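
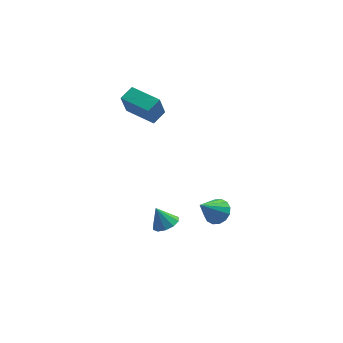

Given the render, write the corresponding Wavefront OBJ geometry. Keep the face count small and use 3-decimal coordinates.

v 3.18 -1.104 -1.776
v 3.834 -1.617 -1.557
v 2.16 -1.836 -0.444
v 3.889 -1.249 -1.313
v 3.755 -0.842 -1.192
v 3.466 -0.506 -1.228
v 3.1 -0.329 -1.411
v 2.756 -0.36 -1.691
v 2.525 -0.591 -1.994
v 2.47 -0.958 -2.239
v 2.605 -1.365 -2.36
v 2.894 -1.702 -2.324
v 3.259 -1.878 -2.141
v 3.603 -1.847 -1.86
v -1.631 4.049 2.911
v -1.945 3.636 4.361
v -0.967 4.769 3.259
v -1.281 4.357 4.71
v -0.139 2.703 2.85
v -0.453 2.291 4.301
v 0.525 3.424 3.199
v 0.211 3.011 4.649
v 0.22 -3.699 -0.199
v 0.918 -3.439 0.065
v -0.3 -3.441 0.919
v 0.68 -3.061 -0.133
v 0.267 -2.926 -0.356
v -0.164 -3.087 -0.519
v -0.448 -3.482 -0.56
v -0.478 -3.959 -0.463
v -0.241 -4.338 -0.266
v 0.172 -4.472 -0.043
v 0.604 -4.311 0.121
v 0.888 -3.917 0.162
f 2 1 4
f 2 4 3
f 4 1 5
f 4 5 3
f 5 1 6
f 5 6 3
f 6 1 7
f 6 7 3
f 7 1 8
f 7 8 3
f 8 1 9
f 8 9 3
f 9 1 10
f 9 10 3
f 10 1 11
f 10 11 3
f 11 1 12
f 11 12 3
f 12 1 13
f 12 13 3
f 13 1 14
f 13 14 3
f 14 1 2
f 14 2 3
f 16 18 15
f 19 16 15
f 15 18 17
f 17 19 15
f 16 22 18
f 20 16 19
f 20 22 16
f 18 22 17
f 21 19 17
f 17 22 21
f 21 20 19
f 22 20 21
f 24 23 26
f 24 26 25
f 26 23 27
f 26 27 25
f 27 23 28
f 27 28 25
f 28 23 29
f 28 29 25
f 29 23 30
f 29 30 25
f 30 23 31
f 30 31 25
f 31 23 32
f 31 32 25
f 32 23 33
f 32 33 25
f 33 23 34
f 33 34 25
f 34 23 24
f 34 24 25



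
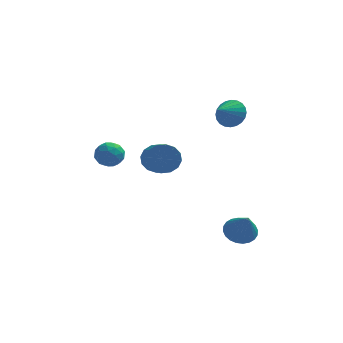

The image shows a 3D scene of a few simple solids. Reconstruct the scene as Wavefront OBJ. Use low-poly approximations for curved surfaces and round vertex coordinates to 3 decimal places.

v 2.594 0.086 -4.523
v 3.059 0.741 -4.215
v 3.006 -0.886 -3.077
v 2.757 0.807 -4.085
v 2.43 0.764 -4.021
v 2.129 0.618 -4.034
v 1.898 0.39 -4.121
v 1.773 0.116 -4.269
v 1.774 -0.162 -4.456
v 1.899 -0.403 -4.653
v 2.13 -0.569 -4.831
v 2.432 -0.636 -4.962
v 2.758 -0.593 -5.025
v 3.06 -0.447 -5.013
v 3.291 -0.219 -4.926
v 3.415 0.055 -4.777
v 3.415 0.333 -4.59
v 3.29 0.574 -4.393
v 1.91 3.076 1.977
v 2.625 2.602 1.926
v 1.29 2.064 2.683
v 2.678 2.769 2.212
v 2.614 2.983 2.462
v 2.442 3.211 2.639
v 2.19 3.419 2.714
v 1.895 3.574 2.678
v 1.602 3.653 2.535
v 1.356 3.645 2.307
v 1.194 3.55 2.029
v 1.141 3.383 1.743
v 1.205 3.169 1.492
v 1.377 2.94 1.316
v 1.629 2.733 1.24
v 1.925 2.578 1.276
v 2.218 2.498 1.419
v 2.464 2.507 1.647
v -1.726 3.944 -1.723
v -1.355 3.653 -2.489
v -0.923 1.925 -1.624
v -1.294 2.216 -0.857
v -1.006 3.856 -2.256
v -0.575 2.129 -1.391
v -0.851 4.084 -1.88
v -0.419 2.356 -1.015
v -0.93 4.273 -1.462
v -0.498 2.545 -0.597
v -1.222 4.375 -1.114
v -0.79 2.647 -0.248
v -1.649 4.361 -0.929
v -1.218 2.633 -0.063
v -2.097 4.235 -0.956
v -1.665 2.507 -0.091
v -2.445 4.031 -1.189
v -2.014 2.304 -0.324
v -2.601 3.804 -1.565
v -2.169 2.076 -0.7
v -2.522 3.615 -1.983
v -2.09 1.887 -1.118
v -2.23 3.513 -2.332
v -1.798 1.785 -1.466
v -1.802 3.527 -2.517
v -1.371 1.799 -1.651
v -4.528 2.976 -0.717
v -3.756 3.147 -0.542
v -4.184 1.753 -1.038
v -3.412 1.924 -0.863
v -3.962 1.882 -0.27
v -4.175 2.638 -0.072
v -3.765 2.262 -1.508
v -3.978 3.018 -1.31
v -3.285 2.706 -1.031
v -3.406 2.471 -0.266
v -4.534 2.429 -1.314
v -4.655 2.194 -0.549
v -4.172 3.169 -0.602
v -3.768 1.731 -0.978
v -4.091 1.707 -0.63
v -3.638 1.807 -0.527
v -4.418 2.87 -0.325
v -3.964 2.97 -0.222
v -4.086 2.227 -0.062
v -3.976 1.93 -1.358
v -3.522 2.03 -1.255
v -4.302 3.093 -1.053
v -3.849 3.193 -0.95
v -3.854 2.673 -1.518
v -3.441 3.01 -0.786
v -3.239 2.291 -0.974
v -3.447 2.49 -1.354
v -3.572 2.934 -1.237
v -3.513 2.872 -0.336
v -3.311 2.153 -0.524
v -3.634 2.129 -0.176
v -3.759 2.573 -0.06
v -3.236 2.613 -0.623
v -4.629 2.747 -1.056
v -4.427 2.028 -1.244
v -4.181 2.327 -1.52
v -4.306 2.771 -1.404
v -4.701 2.609 -0.606
v -4.499 1.89 -0.794
v -4.368 1.966 -0.343
v -4.493 2.41 -0.226
v -4.704 2.287 -0.957
f 2 1 4
f 2 4 3
f 4 1 5
f 4 5 3
f 5 1 6
f 5 6 3
f 6 1 7
f 6 7 3
f 7 1 8
f 7 8 3
f 8 1 9
f 8 9 3
f 9 1 10
f 9 10 3
f 10 1 11
f 10 11 3
f 11 1 12
f 11 12 3
f 12 1 13
f 12 13 3
f 13 1 14
f 13 14 3
f 14 1 15
f 14 15 3
f 15 1 16
f 15 16 3
f 16 1 17
f 16 17 3
f 17 1 18
f 17 18 3
f 18 1 2
f 18 2 3
f 20 19 22
f 20 22 21
f 22 19 23
f 22 23 21
f 23 19 24
f 23 24 21
f 24 19 25
f 24 25 21
f 25 19 26
f 25 26 21
f 26 19 27
f 26 27 21
f 27 19 28
f 27 28 21
f 28 19 29
f 28 29 21
f 29 19 30
f 29 30 21
f 30 19 31
f 30 31 21
f 31 19 32
f 31 32 21
f 32 19 33
f 32 33 21
f 33 19 34
f 33 34 21
f 34 19 35
f 34 35 21
f 35 19 36
f 35 36 21
f 36 19 20
f 36 20 21
f 38 37 41
f 38 41 39
f 39 41 42
f 39 42 40
f 41 37 43
f 41 43 42
f 42 43 44
f 42 44 40
f 43 37 45
f 43 45 44
f 44 45 46
f 44 46 40
f 45 37 47
f 45 47 46
f 46 47 48
f 46 48 40
f 47 37 49
f 47 49 48
f 48 49 50
f 48 50 40
f 49 37 51
f 49 51 50
f 50 51 52
f 50 52 40
f 51 37 53
f 51 53 52
f 52 53 54
f 52 54 40
f 53 37 55
f 53 55 54
f 54 55 56
f 54 56 40
f 55 37 57
f 55 57 56
f 56 57 58
f 56 58 40
f 57 37 59
f 57 59 58
f 58 59 60
f 58 60 40
f 59 37 61
f 59 61 60
f 60 61 62
f 60 62 40
f 61 37 38
f 61 38 62
f 62 38 39
f 62 39 40
f 63 100 79
f 100 74 103
f 79 103 68
f 100 103 79
f 63 79 75
f 79 68 80
f 75 80 64
f 79 80 75
f 63 75 84
f 75 64 85
f 84 85 70
f 75 85 84
f 63 84 96
f 84 70 99
f 96 99 73
f 84 99 96
f 63 96 100
f 96 73 104
f 100 104 74
f 96 104 100
f 64 80 91
f 80 68 94
f 91 94 72
f 80 94 91
f 68 103 81
f 103 74 102
f 81 102 67
f 103 102 81
f 74 104 101
f 104 73 97
f 101 97 65
f 104 97 101
f 73 99 98
f 99 70 86
f 98 86 69
f 99 86 98
f 70 85 90
f 85 64 87
f 90 87 71
f 85 87 90
f 66 92 78
f 92 72 93
f 78 93 67
f 92 93 78
f 66 78 76
f 78 67 77
f 76 77 65
f 78 77 76
f 66 76 83
f 76 65 82
f 83 82 69
f 76 82 83
f 66 83 88
f 83 69 89
f 88 89 71
f 83 89 88
f 66 88 92
f 88 71 95
f 92 95 72
f 88 95 92
f 67 93 81
f 93 72 94
f 81 94 68
f 93 94 81
f 65 77 101
f 77 67 102
f 101 102 74
f 77 102 101
f 69 82 98
f 82 65 97
f 98 97 73
f 82 97 98
f 71 89 90
f 89 69 86
f 90 86 70
f 89 86 90
f 72 95 91
f 95 71 87
f 91 87 64
f 95 87 91



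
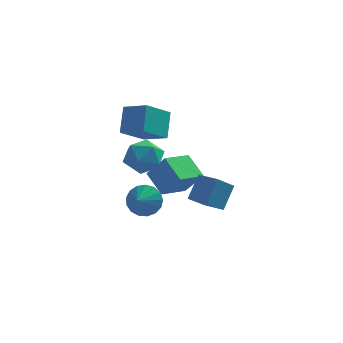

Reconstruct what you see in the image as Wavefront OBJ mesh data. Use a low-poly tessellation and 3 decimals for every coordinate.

v -2.978 -0.817 3.546
v -1.981 -1.186 2.866
v -4.179 -2.054 2.454
v -3.182 -2.423 1.774
v -3.278 -2.758 2.987
v -2.535 -1.993 3.662
v -3.625 -1.247 1.658
v -2.882 -0.482 2.333
v -2.381 -1.451 1.699
v -2.166 -2.385 2.521
v -3.994 -0.855 2.799
v -3.779 -1.789 3.621
v -3.026 -2.049 -0.581
v -2.512 -1.692 0.299
v -3.334 -2.991 -0.019
v -2.991 -1.504 0.351
v -3.477 -1.441 0.189
v -3.861 -1.517 -0.149
v -4.053 -1.715 -0.587
v -4.009 -1.99 -1.023
v -3.741 -2.278 -1.357
v -3.308 -2.513 -1.514
v -2.811 -2.642 -1.458
v -2.363 -2.635 -1.2
v -2.066 -2.494 -0.801
v -1.99 -2.251 -0.351
v -2.151 -1.962 0.046
v 0.306 -2.749 -0.361
v -0.542 -3.759 0.743
v 0.821 -1.763 0.937
v -0.027 -2.772 2.041
v 1.367 -3.488 -0.221
v 0.519 -4.497 0.883
v 1.882 -2.501 1.077
v 1.034 -3.511 2.181
v -4.766 2.264 2.3
v -4.676 3.524 3.706
v -3.524 3.55 1.07
v -3.435 4.81 2.476
v -3.365 1.49 2.904
v -3.276 2.75 4.31
v -2.124 2.776 1.674
v -2.034 4.036 3.08
v -2.341 1.219 -2.07
v -3.289 2.408 -1.089
v -1.098 2.641 -2.593
v -2.046 3.831 -1.612
v -1.254 0.829 -0.548
v -2.202 2.019 0.433
v -0.011 2.252 -1.071
v -0.959 3.441 -0.09
f 1 12 6
f 1 6 2
f 1 2 8
f 1 8 11
f 1 11 12
f 2 6 10
f 6 12 5
f 12 11 3
f 11 8 7
f 8 2 9
f 4 10 5
f 4 5 3
f 4 3 7
f 4 7 9
f 4 9 10
f 5 10 6
f 3 5 12
f 7 3 11
f 9 7 8
f 10 9 2
f 14 13 16
f 14 16 15
f 16 13 17
f 16 17 15
f 17 13 18
f 17 18 15
f 18 13 19
f 18 19 15
f 19 13 20
f 19 20 15
f 20 13 21
f 20 21 15
f 21 13 22
f 21 22 15
f 22 13 23
f 22 23 15
f 23 13 24
f 23 24 15
f 24 13 25
f 24 25 15
f 25 13 26
f 25 26 15
f 26 13 27
f 26 27 15
f 27 13 14
f 27 14 15
f 29 31 28
f 32 29 28
f 28 31 30
f 30 32 28
f 29 35 31
f 33 29 32
f 33 35 29
f 31 35 30
f 34 32 30
f 30 35 34
f 34 33 32
f 35 33 34
f 37 39 36
f 40 37 36
f 36 39 38
f 38 40 36
f 37 43 39
f 41 37 40
f 41 43 37
f 39 43 38
f 42 40 38
f 38 43 42
f 42 41 40
f 43 41 42
f 45 47 44
f 48 45 44
f 44 47 46
f 46 48 44
f 45 51 47
f 49 45 48
f 49 51 45
f 47 51 46
f 50 48 46
f 46 51 50
f 50 49 48
f 51 49 50



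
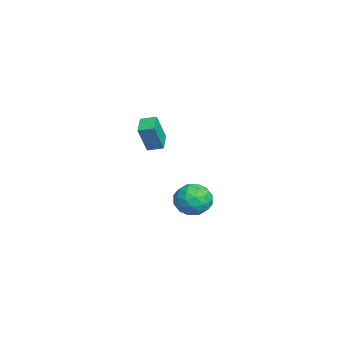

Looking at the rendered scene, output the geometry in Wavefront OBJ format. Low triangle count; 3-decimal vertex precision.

v -2.384 0.034 -2.889
v -1.831 -0.348 -2.013
v -3.069 -1.592 -3.167
v -2.516 -1.974 -2.291
v -3.355 -1.27 -2.15
v -2.931 -0.265 -1.978
v -1.969 -1.675 -3.202
v -1.545 -0.67 -3.03
v -1.574 -1.404 -2.207
v -2.431 -1.154 -1.557
v -2.469 -0.786 -3.623
v -3.326 -0.536 -2.973
v -2.047 -0.014 -2.427
v -2.853 -1.926 -2.753
v -3.346 -1.512 -2.67
v -3.021 -1.737 -2.155
v -2.694 0.035 -2.406
v -2.369 -0.19 -1.892
v -3.265 -0.732 -1.972
v -2.531 -1.75 -3.288
v -2.206 -1.975 -2.774
v -1.879 -0.203 -3.025
v -1.554 -0.428 -2.51
v -1.635 -1.208 -3.208
v -1.571 -0.86 -2.026
v -1.974 -1.816 -2.189
v -1.652 -1.64 -2.724
v -1.403 -1.049 -2.623
v -2.075 -0.713 -1.644
v -2.478 -1.669 -1.807
v -2.971 -1.255 -1.724
v -2.722 -0.664 -1.623
v -1.924 -1.334 -1.757
v -2.422 -0.271 -3.373
v -2.825 -1.227 -3.536
v -2.178 -1.276 -3.557
v -1.929 -0.685 -3.456
v -2.926 -0.124 -2.991
v -3.329 -1.08 -3.154
v -3.497 -0.891 -2.557
v -3.248 -0.3 -2.456
v -2.976 -0.606 -3.423
v 0.347 -3.242 3.062
v 0.728 -3.698 4.559
v 0.507 -2.442 3.265
v 0.888 -2.898 4.761
v 1.452 -3.382 2.739
v 1.833 -3.838 4.235
v 1.612 -2.582 2.941
v 1.993 -3.038 4.438
f 1 38 17
f 38 12 41
f 17 41 6
f 38 41 17
f 1 17 13
f 17 6 18
f 13 18 2
f 17 18 13
f 1 13 22
f 13 2 23
f 22 23 8
f 13 23 22
f 1 22 34
f 22 8 37
f 34 37 11
f 22 37 34
f 1 34 38
f 34 11 42
f 38 42 12
f 34 42 38
f 2 18 29
f 18 6 32
f 29 32 10
f 18 32 29
f 6 41 19
f 41 12 40
f 19 40 5
f 41 40 19
f 12 42 39
f 42 11 35
f 39 35 3
f 42 35 39
f 11 37 36
f 37 8 24
f 36 24 7
f 37 24 36
f 8 23 28
f 23 2 25
f 28 25 9
f 23 25 28
f 4 30 16
f 30 10 31
f 16 31 5
f 30 31 16
f 4 16 14
f 16 5 15
f 14 15 3
f 16 15 14
f 4 14 21
f 14 3 20
f 21 20 7
f 14 20 21
f 4 21 26
f 21 7 27
f 26 27 9
f 21 27 26
f 4 26 30
f 26 9 33
f 30 33 10
f 26 33 30
f 5 31 19
f 31 10 32
f 19 32 6
f 31 32 19
f 3 15 39
f 15 5 40
f 39 40 12
f 15 40 39
f 7 20 36
f 20 3 35
f 36 35 11
f 20 35 36
f 9 27 28
f 27 7 24
f 28 24 8
f 27 24 28
f 10 33 29
f 33 9 25
f 29 25 2
f 33 25 29
f 44 46 43
f 47 44 43
f 43 46 45
f 45 47 43
f 44 50 46
f 48 44 47
f 48 50 44
f 46 50 45
f 49 47 45
f 45 50 49
f 49 48 47
f 50 48 49



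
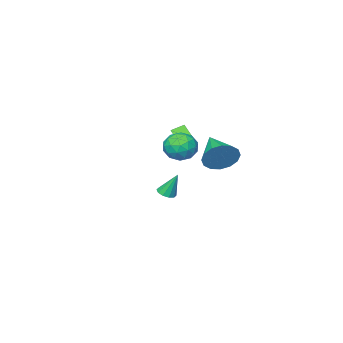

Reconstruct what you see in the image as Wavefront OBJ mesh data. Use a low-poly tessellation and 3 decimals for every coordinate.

v -2.112 -3.875 -3.171
v -1.691 -4.23 -2.934
v -2.448 -3.285 -1.689
v -1.531 -3.909 -3.026
v -1.593 -3.574 -3.173
v -1.853 -3.354 -3.319
v -2.212 -3.333 -3.409
v -2.533 -3.519 -3.408
v -2.693 -3.841 -3.316
v -2.631 -4.176 -3.169
v -2.371 -4.395 -3.023
v -2.012 -4.416 -2.933
v -0.915 2.055 1.678
v -0.624 1.573 0.768
v -1.745 0.185 2.402
v -0.191 1.512 1.107
v 0.049 1.596 1.599
v 0.03 1.803 2.113
v -0.242 2.078 2.509
v -0.694 2.346 2.683
v -1.205 2.537 2.588
v -1.639 2.598 2.248
v -1.878 2.513 1.756
v -1.86 2.306 1.243
v -1.588 2.031 0.846
v -1.135 1.763 0.672
v -2.274 -2.549 0.475
v -2.468 -3.609 1.219
v -2.94 -2.169 0.843
v -3.134 -3.229 1.587
v -1.706 -2.191 1.133
v -1.9 -3.251 1.877
v -2.372 -1.811 1.501
v -2.566 -2.871 2.245
v 2.766 4.158 4.552
v 3.698 4.217 4.342
v 2.622 2.963 3.578
v 3.554 3.022 3.368
v 3.276 2.731 4.236
v 3.365 3.469 4.838
v 2.955 3.711 3.082
v 3.044 4.449 3.684
v 3.814 3.94 3.434
v 4.013 3.335 4.147
v 2.307 3.845 3.773
v 2.506 3.24 4.486
v 3.245 4.292 4.533
v 3.075 2.888 3.387
v 2.912 2.717 3.898
v 3.46 2.751 3.774
v 3.049 3.853 4.824
v 3.597 3.887 4.701
v 3.349 3.014 4.639
v 2.723 3.293 3.219
v 3.271 3.327 3.096
v 2.86 4.429 4.146
v 3.408 4.463 4.022
v 2.971 4.166 3.281
v 3.861 4.164 3.875
v 3.776 3.462 3.303
v 3.424 3.867 3.134
v 3.476 4.301 3.488
v 3.978 3.808 4.295
v 3.893 3.106 3.722
v 3.73 2.935 4.232
v 3.782 3.369 4.586
v 4.046 3.646 3.761
v 2.427 4.074 4.198
v 2.342 3.372 3.625
v 2.538 3.811 3.334
v 2.59 4.245 3.688
v 2.544 3.718 4.617
v 2.459 3.016 4.045
v 2.844 2.879 4.432
v 2.896 3.313 4.786
v 2.274 3.534 4.159
v -0.015 -0.005 1.586
v 0.412 0.275 1.862
v 0.035 -0.855 2.374
v 0.1 0.385 2
v -0.256 0.346 1.98
v -0.519 0.173 1.81
v -0.59 -0.068 1.554
v -0.441 -0.285 1.311
v -0.129 -0.395 1.172
v 0.226 -0.356 1.192
v 0.49 -0.183 1.363
v 0.561 0.058 1.618
f 2 1 4
f 2 4 3
f 4 1 5
f 4 5 3
f 5 1 6
f 5 6 3
f 6 1 7
f 6 7 3
f 7 1 8
f 7 8 3
f 8 1 9
f 8 9 3
f 9 1 10
f 9 10 3
f 10 1 11
f 10 11 3
f 11 1 12
f 11 12 3
f 12 1 2
f 12 2 3
f 14 13 16
f 14 16 15
f 16 13 17
f 16 17 15
f 17 13 18
f 17 18 15
f 18 13 19
f 18 19 15
f 19 13 20
f 19 20 15
f 20 13 21
f 20 21 15
f 21 13 22
f 21 22 15
f 22 13 23
f 22 23 15
f 23 13 24
f 23 24 15
f 24 13 25
f 24 25 15
f 25 13 26
f 25 26 15
f 26 13 14
f 26 14 15
f 28 30 27
f 31 28 27
f 27 30 29
f 29 31 27
f 28 34 30
f 32 28 31
f 32 34 28
f 30 34 29
f 33 31 29
f 29 34 33
f 33 32 31
f 34 32 33
f 35 72 51
f 72 46 75
f 51 75 40
f 72 75 51
f 35 51 47
f 51 40 52
f 47 52 36
f 51 52 47
f 35 47 56
f 47 36 57
f 56 57 42
f 47 57 56
f 35 56 68
f 56 42 71
f 68 71 45
f 56 71 68
f 35 68 72
f 68 45 76
f 72 76 46
f 68 76 72
f 36 52 63
f 52 40 66
f 63 66 44
f 52 66 63
f 40 75 53
f 75 46 74
f 53 74 39
f 75 74 53
f 46 76 73
f 76 45 69
f 73 69 37
f 76 69 73
f 45 71 70
f 71 42 58
f 70 58 41
f 71 58 70
f 42 57 62
f 57 36 59
f 62 59 43
f 57 59 62
f 38 64 50
f 64 44 65
f 50 65 39
f 64 65 50
f 38 50 48
f 50 39 49
f 48 49 37
f 50 49 48
f 38 48 55
f 48 37 54
f 55 54 41
f 48 54 55
f 38 55 60
f 55 41 61
f 60 61 43
f 55 61 60
f 38 60 64
f 60 43 67
f 64 67 44
f 60 67 64
f 39 65 53
f 65 44 66
f 53 66 40
f 65 66 53
f 37 49 73
f 49 39 74
f 73 74 46
f 49 74 73
f 41 54 70
f 54 37 69
f 70 69 45
f 54 69 70
f 43 61 62
f 61 41 58
f 62 58 42
f 61 58 62
f 44 67 63
f 67 43 59
f 63 59 36
f 67 59 63
f 78 77 80
f 78 80 79
f 80 77 81
f 80 81 79
f 81 77 82
f 81 82 79
f 82 77 83
f 82 83 79
f 83 77 84
f 83 84 79
f 84 77 85
f 84 85 79
f 85 77 86
f 85 86 79
f 86 77 87
f 86 87 79
f 87 77 88
f 87 88 79
f 88 77 78
f 88 78 79



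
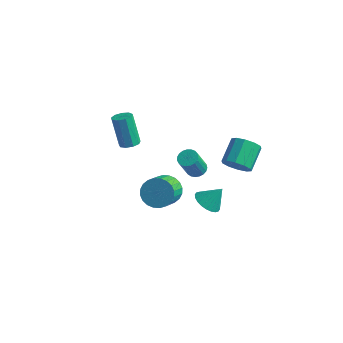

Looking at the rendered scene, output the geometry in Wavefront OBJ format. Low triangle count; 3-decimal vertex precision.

v -0.275 -0.196 -0.36
v 0.302 -0.343 -0.436
v 0.292 -1.132 1.025
v -0.285 -0.984 1.1
v 0.319 -0.124 -0.317
v 0.309 -0.913 1.143
v 0.234 0.083 -0.207
v 0.224 -0.706 1.254
v 0.061 0.241 -0.122
v 0.05 -0.548 1.338
v -0.171 0.324 -0.079
v -0.181 -0.465 1.382
v -0.42 0.317 -0.085
v -0.43 -0.472 1.376
v -0.644 0.221 -0.138
v -0.655 -0.567 1.323
v -0.805 0.054 -0.229
v -0.815 -0.735 1.231
v -0.873 -0.157 -0.344
v -0.884 -0.946 1.117
v -0.839 -0.375 -0.461
v -0.849 -1.163 1
v -0.706 -0.561 -0.561
v -0.717 -1.35 0.9
v -0.5 -0.685 -0.626
v -0.51 -1.473 0.835
v -0.254 -0.723 -0.645
v -0.264 -1.512 0.816
v -0.012 -0.671 -0.615
v -0.022 -1.46 0.846
v 0.185 -0.537 -0.541
v 0.174 -1.325 0.92
v -0.982 -2.025 -1.299
v -0.086 -1.95 -1.635
v 0.317 -3.179 -0.838
v -0.578 -3.255 -0.501
v -0.065 -1.741 -1.325
v 0.338 -2.971 -0.527
v -0.184 -1.576 -1.01
v 0.219 -2.806 -0.212
v -0.424 -1.48 -0.74
v -0.021 -2.709 0.058
v -0.749 -1.466 -0.554
v -0.346 -2.695 0.244
v -1.11 -1.537 -0.482
v -0.707 -2.767 0.316
v -1.451 -1.683 -0.534
v -1.048 -2.913 0.263
v -1.72 -1.881 -0.703
v -1.317 -3.11 0.095
v -1.877 -2.101 -0.962
v -1.474 -3.33 -0.165
v -1.898 -2.309 -1.273
v -1.495 -3.539 -0.475
v -1.779 -2.474 -1.588
v -1.376 -3.704 -0.79
v -1.539 -2.571 -1.858
v -1.136 -3.8 -1.06
v -1.214 -2.585 -2.044
v -0.811 -3.814 -1.246
v -0.853 -2.513 -2.116
v -0.45 -3.743 -1.318
v -0.512 -2.367 -2.063
v -0.109 -3.597 -1.266
v -0.243 -2.17 -1.895
v 0.16 -3.399 -1.097
v 3.441 -1.682 2.848
v 3.738 -1.192 2.234
v 3.436 0.072 3.097
v 3.139 -0.418 3.712
v 3.229 -1.259 2.155
v 2.928 0.005 3.018
v 2.801 -1.487 2.34
v 2.5 -0.223 3.203
v 2.618 -1.79 2.719
v 2.316 -0.526 3.582
v 2.748 -2.052 3.148
v 2.447 -0.788 4.011
v 3.144 -2.172 3.463
v 2.842 -0.908 4.326
v 3.652 -2.105 3.542
v 3.351 -0.841 4.405
v 4.08 -1.877 3.357
v 3.779 -0.613 4.22
v 4.264 -1.574 2.978
v 3.962 -0.31 3.841
v 4.133 -1.312 2.549
v 3.832 -0.048 3.412
v 3.188 -3.827 1.249
v 3.567 -3.302 0.762
v 3.732 -3.293 2.251
v 3.299 -3.146 0.825
v 3.015 -3.094 0.952
v 2.756 -3.153 1.124
v 2.564 -3.315 1.315
v 2.466 -3.555 1.496
v 2.478 -3.837 1.639
v 2.598 -4.116 1.723
v 2.808 -4.352 1.735
v 3.076 -4.508 1.673
v 3.361 -4.561 1.546
v 3.619 -4.501 1.374
v 3.812 -4.34 1.183
v 3.909 -4.1 1.002
v 3.897 -3.818 0.858
v 3.777 -3.538 0.774
v -3.42 -2.044 1.366
v -2.863 -1.922 1.553
v -3.523 -1.755 3.402
v -4.08 -1.876 3.214
v -3.057 -1.574 1.453
v -3.716 -1.407 3.302
v -3.42 -1.446 1.312
v -4.08 -1.279 3.16
v -3.784 -1.598 1.196
v -4.443 -1.43 3.044
v -3.977 -1.958 1.159
v -4.637 -1.79 3.008
v -3.91 -2.358 1.219
v -4.569 -2.191 3.068
v -3.614 -2.611 1.348
v -4.273 -2.444 3.197
v -3.227 -2.599 1.485
v -3.886 -2.432 3.334
v -2.931 -2.327 1.566
v -3.59 -2.159 3.415
f 2 1 5
f 2 5 3
f 3 5 6
f 3 6 4
f 5 1 7
f 5 7 6
f 6 7 8
f 6 8 4
f 7 1 9
f 7 9 8
f 8 9 10
f 8 10 4
f 9 1 11
f 9 11 10
f 10 11 12
f 10 12 4
f 11 1 13
f 11 13 12
f 12 13 14
f 12 14 4
f 13 1 15
f 13 15 14
f 14 15 16
f 14 16 4
f 15 1 17
f 15 17 16
f 16 17 18
f 16 18 4
f 17 1 19
f 17 19 18
f 18 19 20
f 18 20 4
f 19 1 21
f 19 21 20
f 20 21 22
f 20 22 4
f 21 1 23
f 21 23 22
f 22 23 24
f 22 24 4
f 23 1 25
f 23 25 24
f 24 25 26
f 24 26 4
f 25 1 27
f 25 27 26
f 26 27 28
f 26 28 4
f 27 1 29
f 27 29 28
f 28 29 30
f 28 30 4
f 29 1 31
f 29 31 30
f 30 31 32
f 30 32 4
f 31 1 2
f 31 2 32
f 32 2 3
f 32 3 4
f 34 33 37
f 34 37 35
f 35 37 38
f 35 38 36
f 37 33 39
f 37 39 38
f 38 39 40
f 38 40 36
f 39 33 41
f 39 41 40
f 40 41 42
f 40 42 36
f 41 33 43
f 41 43 42
f 42 43 44
f 42 44 36
f 43 33 45
f 43 45 44
f 44 45 46
f 44 46 36
f 45 33 47
f 45 47 46
f 46 47 48
f 46 48 36
f 47 33 49
f 47 49 48
f 48 49 50
f 48 50 36
f 49 33 51
f 49 51 50
f 50 51 52
f 50 52 36
f 51 33 53
f 51 53 52
f 52 53 54
f 52 54 36
f 53 33 55
f 53 55 54
f 54 55 56
f 54 56 36
f 55 33 57
f 55 57 56
f 56 57 58
f 56 58 36
f 57 33 59
f 57 59 58
f 58 59 60
f 58 60 36
f 59 33 61
f 59 61 60
f 60 61 62
f 60 62 36
f 61 33 63
f 61 63 62
f 62 63 64
f 62 64 36
f 63 33 65
f 63 65 64
f 64 65 66
f 64 66 36
f 65 33 34
f 65 34 66
f 66 34 35
f 66 35 36
f 68 67 71
f 68 71 69
f 69 71 72
f 69 72 70
f 71 67 73
f 71 73 72
f 72 73 74
f 72 74 70
f 73 67 75
f 73 75 74
f 74 75 76
f 74 76 70
f 75 67 77
f 75 77 76
f 76 77 78
f 76 78 70
f 77 67 79
f 77 79 78
f 78 79 80
f 78 80 70
f 79 67 81
f 79 81 80
f 80 81 82
f 80 82 70
f 81 67 83
f 81 83 82
f 82 83 84
f 82 84 70
f 83 67 85
f 83 85 84
f 84 85 86
f 84 86 70
f 85 67 87
f 85 87 86
f 86 87 88
f 86 88 70
f 87 67 68
f 87 68 88
f 88 68 69
f 88 69 70
f 90 89 92
f 90 92 91
f 92 89 93
f 92 93 91
f 93 89 94
f 93 94 91
f 94 89 95
f 94 95 91
f 95 89 96
f 95 96 91
f 96 89 97
f 96 97 91
f 97 89 98
f 97 98 91
f 98 89 99
f 98 99 91
f 99 89 100
f 99 100 91
f 100 89 101
f 100 101 91
f 101 89 102
f 101 102 91
f 102 89 103
f 102 103 91
f 103 89 104
f 103 104 91
f 104 89 105
f 104 105 91
f 105 89 106
f 105 106 91
f 106 89 90
f 106 90 91
f 108 107 111
f 108 111 109
f 109 111 112
f 109 112 110
f 111 107 113
f 111 113 112
f 112 113 114
f 112 114 110
f 113 107 115
f 113 115 114
f 114 115 116
f 114 116 110
f 115 107 117
f 115 117 116
f 116 117 118
f 116 118 110
f 117 107 119
f 117 119 118
f 118 119 120
f 118 120 110
f 119 107 121
f 119 121 120
f 120 121 122
f 120 122 110
f 121 107 123
f 121 123 122
f 122 123 124
f 122 124 110
f 123 107 125
f 123 125 124
f 124 125 126
f 124 126 110
f 125 107 108
f 125 108 126
f 126 108 109
f 126 109 110



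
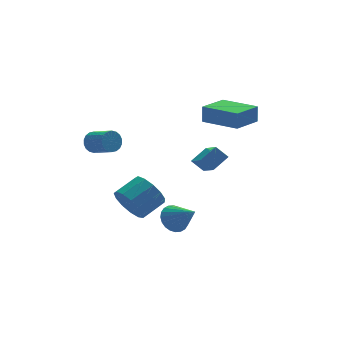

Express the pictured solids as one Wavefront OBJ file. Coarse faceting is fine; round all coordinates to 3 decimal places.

v -3.575 0.58 1.46
v -3.226 0.956 1.86
v -2.657 -0.143 2.399
v -3.005 -0.52 2
v -3.467 0.906 2.012
v -2.898 -0.193 2.551
v -3.729 0.791 2.055
v -3.16 -0.308 2.594
v -3.961 0.635 1.98
v -3.392 -0.464 2.519
v -4.116 0.467 1.803
v -3.547 -0.632 2.342
v -4.163 0.322 1.557
v -3.594 -0.777 2.096
v -4.095 0.228 1.292
v -3.526 -0.871 1.831
v -3.923 0.203 1.061
v -3.354 -0.896 1.6
v -3.682 0.253 0.909
v -3.113 -0.846 1.448
v -3.42 0.368 0.866
v -2.851 -0.731 1.405
v -3.188 0.524 0.941
v -2.619 -0.575 1.48
v -3.033 0.692 1.118
v -2.464 -0.407 1.657
v -2.986 0.837 1.364
v -2.417 -0.262 1.903
v -3.054 0.931 1.629
v -2.485 -0.168 2.168
v 1.381 -1.219 2.905
v 1.437 -1.07 3.852
v 2.801 -0.331 2.681
v 2.857 -0.181 3.627
v 2.503 -2.959 3.113
v 2.559 -2.809 4.059
v 3.923 -2.07 2.888
v 3.979 -1.921 3.835
v -3.289 -3.852 -0.485
v -2.777 -4.422 -1.157
v -1.558 -3.999 -0.588
v -2.071 -3.428 0.085
v -2.843 -3.906 -1.4
v -1.624 -3.482 -0.831
v -3.051 -3.372 -1.352
v -1.832 -2.948 -0.783
v -3.334 -2.99 -1.029
v -2.116 -2.567 -0.46
v -3.603 -2.883 -0.533
v -2.385 -2.459 0.036
v -3.773 -3.082 -0.022
v -2.554 -2.659 0.548
v -3.789 -3.526 0.343
v -2.57 -3.103 0.912
v -3.646 -4.074 0.445
v -2.428 -3.65 1.014
v -3.39 -4.551 0.251
v -2.172 -4.127 0.821
v -3.102 -4.806 -0.176
v -1.884 -4.382 0.394
v -2.874 -4.758 -0.701
v -1.655 -4.334 -0.131
v -0.424 -2.244 -3.039
v 0.217 -2.376 -3.566
v 0.204 -3.416 -1.981
v 0.338 -2.139 -3.376
v 0.344 -1.918 -3.134
v 0.233 -1.746 -2.878
v 0.022 -1.65 -2.647
v -0.257 -1.645 -2.475
v -0.562 -1.73 -2.389
v -0.845 -1.894 -2.402
v -1.065 -2.111 -2.513
v -1.187 -2.349 -2.703
v -1.192 -2.57 -2.945
v -1.081 -2.742 -3.201
v -0.87 -2.838 -3.432
v -0.591 -2.843 -3.604
v -0.286 -2.757 -3.69
v -0.003 -2.594 -3.676
v 2.313 0.996 -2.006
v 2.197 -0.676 -0.989
v 1.79 1.396 -1.407
v 1.675 -0.275 -0.39
v 3.225 1.295 -1.41
v 3.11 -0.376 -0.393
v 2.703 1.696 -0.811
v 2.587 0.024 0.206
f 2 1 5
f 2 5 3
f 3 5 6
f 3 6 4
f 5 1 7
f 5 7 6
f 6 7 8
f 6 8 4
f 7 1 9
f 7 9 8
f 8 9 10
f 8 10 4
f 9 1 11
f 9 11 10
f 10 11 12
f 10 12 4
f 11 1 13
f 11 13 12
f 12 13 14
f 12 14 4
f 13 1 15
f 13 15 14
f 14 15 16
f 14 16 4
f 15 1 17
f 15 17 16
f 16 17 18
f 16 18 4
f 17 1 19
f 17 19 18
f 18 19 20
f 18 20 4
f 19 1 21
f 19 21 20
f 20 21 22
f 20 22 4
f 21 1 23
f 21 23 22
f 22 23 24
f 22 24 4
f 23 1 25
f 23 25 24
f 24 25 26
f 24 26 4
f 25 1 27
f 25 27 26
f 26 27 28
f 26 28 4
f 27 1 29
f 27 29 28
f 28 29 30
f 28 30 4
f 29 1 2
f 29 2 30
f 30 2 3
f 30 3 4
f 32 34 31
f 35 32 31
f 31 34 33
f 33 35 31
f 32 38 34
f 36 32 35
f 36 38 32
f 34 38 33
f 37 35 33
f 33 38 37
f 37 36 35
f 38 36 37
f 40 39 43
f 40 43 41
f 41 43 44
f 41 44 42
f 43 39 45
f 43 45 44
f 44 45 46
f 44 46 42
f 45 39 47
f 45 47 46
f 46 47 48
f 46 48 42
f 47 39 49
f 47 49 48
f 48 49 50
f 48 50 42
f 49 39 51
f 49 51 50
f 50 51 52
f 50 52 42
f 51 39 53
f 51 53 52
f 52 53 54
f 52 54 42
f 53 39 55
f 53 55 54
f 54 55 56
f 54 56 42
f 55 39 57
f 55 57 56
f 56 57 58
f 56 58 42
f 57 39 59
f 57 59 58
f 58 59 60
f 58 60 42
f 59 39 61
f 59 61 60
f 60 61 62
f 60 62 42
f 61 39 40
f 61 40 62
f 62 40 41
f 62 41 42
f 64 63 66
f 64 66 65
f 66 63 67
f 66 67 65
f 67 63 68
f 67 68 65
f 68 63 69
f 68 69 65
f 69 63 70
f 69 70 65
f 70 63 71
f 70 71 65
f 71 63 72
f 71 72 65
f 72 63 73
f 72 73 65
f 73 63 74
f 73 74 65
f 74 63 75
f 74 75 65
f 75 63 76
f 75 76 65
f 76 63 77
f 76 77 65
f 77 63 78
f 77 78 65
f 78 63 79
f 78 79 65
f 79 63 80
f 79 80 65
f 80 63 64
f 80 64 65
f 82 84 81
f 85 82 81
f 81 84 83
f 83 85 81
f 82 88 84
f 86 82 85
f 86 88 82
f 84 88 83
f 87 85 83
f 83 88 87
f 87 86 85
f 88 86 87



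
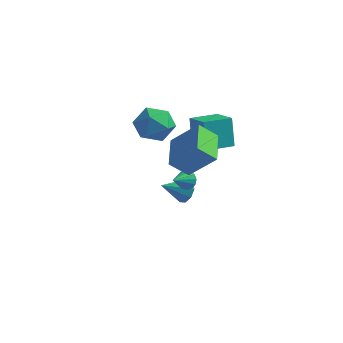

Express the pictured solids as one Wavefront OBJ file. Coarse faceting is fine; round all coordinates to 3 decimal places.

v 3.761 -3.684 1.166
v 3.041 -4.355 2.061
v 2.798 -1.971 1.674
v 2.078 -2.642 2.569
v 5.142 -3.318 2.551
v 4.422 -3.989 3.446
v 4.179 -1.605 3.059
v 3.459 -2.276 3.954
v 3.375 -3.255 0.455
v 3.837 -3.472 0.14
v 3.225 -4.285 0.945
v 3.962 -3.365 0.403
v 3.93 -3.229 0.68
v 3.75 -3.1 0.897
v 3.468 -3.012 0.996
v 3.162 -2.989 0.95
v 2.913 -3.038 0.771
v 2.787 -3.145 0.508
v 2.819 -3.281 0.231
v 3 -3.41 0.014
v 3.281 -3.498 -0.085
v 3.587 -3.521 -0.039
v 3.199 -1.09 1.417
v 2.81 -0.712 3.144
v 1.926 -0.366 0.972
v 1.537 0.011 2.699
v 4.023 0.289 1.301
v 3.634 0.666 3.028
v 2.75 1.012 0.856
v 2.361 1.39 2.583
v 0.492 1.351 -3.83
v 1.14 1.153 -3.369
v -0.352 0.269 -3.11
v 0.841 1.554 -3.117
v 0.378 1.861 -3.198
v -0.031 1.929 -3.575
v -0.196 1.727 -4.072
v -0.039 1.349 -4.455
v 0.366 0.972 -4.546
v 0.831 0.773 -4.303
v 1.136 0.844 -3.838
v -2.151 1.122 0.89
v -1.215 1.441 0.159
v -0.905 0.059 2.021
v 0.031 0.378 1.29
v -0.505 1.222 2.005
v -1.275 1.879 1.306
v -0.845 -0.379 0.874
v -1.615 0.278 0.175
v -0.408 0.513 0.148
v -0.198 1.503 0.848
v -1.922 -0.003 1.332
v -1.712 0.987 2.032
f 2 4 1
f 5 2 1
f 1 4 3
f 3 5 1
f 2 8 4
f 6 2 5
f 6 8 2
f 4 8 3
f 7 5 3
f 3 8 7
f 7 6 5
f 8 6 7
f 10 9 12
f 10 12 11
f 12 9 13
f 12 13 11
f 13 9 14
f 13 14 11
f 14 9 15
f 14 15 11
f 15 9 16
f 15 16 11
f 16 9 17
f 16 17 11
f 17 9 18
f 17 18 11
f 18 9 19
f 18 19 11
f 19 9 20
f 19 20 11
f 20 9 21
f 20 21 11
f 21 9 22
f 21 22 11
f 22 9 10
f 22 10 11
f 24 26 23
f 27 24 23
f 23 26 25
f 25 27 23
f 24 30 26
f 28 24 27
f 28 30 24
f 26 30 25
f 29 27 25
f 25 30 29
f 29 28 27
f 30 28 29
f 32 31 34
f 32 34 33
f 34 31 35
f 34 35 33
f 35 31 36
f 35 36 33
f 36 31 37
f 36 37 33
f 37 31 38
f 37 38 33
f 38 31 39
f 38 39 33
f 39 31 40
f 39 40 33
f 40 31 41
f 40 41 33
f 41 31 32
f 41 32 33
f 42 53 47
f 42 47 43
f 42 43 49
f 42 49 52
f 42 52 53
f 43 47 51
f 47 53 46
f 53 52 44
f 52 49 48
f 49 43 50
f 45 51 46
f 45 46 44
f 45 44 48
f 45 48 50
f 45 50 51
f 46 51 47
f 44 46 53
f 48 44 52
f 50 48 49
f 51 50 43



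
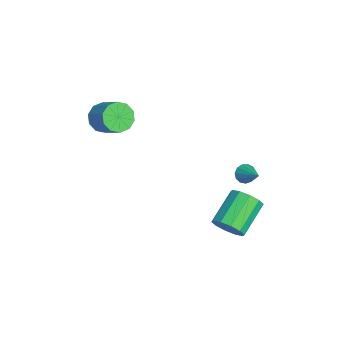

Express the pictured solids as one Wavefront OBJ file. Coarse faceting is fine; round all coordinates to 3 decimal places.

v 3.525 1.053 -3.555
v 4.144 1.506 -3.238
v 2.894 2.52 -2.248
v 2.275 2.067 -2.565
v 3.986 1.733 -3.67
v 2.736 2.748 -2.68
v 3.652 1.701 -4.058
v 2.402 2.715 -3.068
v 3.27 1.421 -4.254
v 2.02 2.435 -3.264
v 2.985 1 -4.183
v 1.735 2.014 -3.193
v 2.906 0.6 -3.872
v 1.656 1.614 -2.882
v 3.064 0.372 -3.44
v 1.814 1.387 -2.45
v 3.398 0.405 -3.052
v 2.148 1.419 -2.062
v 3.78 0.685 -2.856
v 2.53 1.699 -1.866
v 4.065 1.106 -2.927
v 2.815 2.12 -1.937
v 0.835 2.182 -2.084
v 1.135 2.163 -2.533
v 1.865 2.638 -1.416
v 1.008 2.439 -2.526
v 0.826 2.634 -2.379
v 0.647 2.685 -2.139
v 0.528 2.577 -1.881
v 0.506 2.343 -1.687
v 0.589 2.058 -1.62
v 0.749 1.812 -1.7
v 0.937 1.684 -1.902
v 1.093 1.714 -2.162
v 1.166 1.892 -2.397
v -1.228 -4.05 0.76
v -0.734 -4.024 0.081
v 0.223 -3.424 0.802
v -0.272 -3.45 1.48
v -1.015 -3.588 0.091
v -0.058 -2.987 0.812
v -1.378 -3.328 0.357
v -0.421 -2.728 1.078
v -1.684 -3.345 0.776
v -0.727 -2.744 1.497
v -1.816 -3.63 1.189
v -0.859 -3.03 1.91
v -1.723 -4.076 1.438
v -0.766 -3.476 2.159
v -1.442 -4.513 1.428
v -0.485 -3.912 2.149
v -1.079 -4.772 1.162
v -0.122 -4.172 1.883
v -0.773 -4.756 0.743
v 0.184 -4.155 1.464
v -0.641 -4.47 0.33
v 0.316 -3.87 1.051
f 2 1 5
f 2 5 3
f 3 5 6
f 3 6 4
f 5 1 7
f 5 7 6
f 6 7 8
f 6 8 4
f 7 1 9
f 7 9 8
f 8 9 10
f 8 10 4
f 9 1 11
f 9 11 10
f 10 11 12
f 10 12 4
f 11 1 13
f 11 13 12
f 12 13 14
f 12 14 4
f 13 1 15
f 13 15 14
f 14 15 16
f 14 16 4
f 15 1 17
f 15 17 16
f 16 17 18
f 16 18 4
f 17 1 19
f 17 19 18
f 18 19 20
f 18 20 4
f 19 1 21
f 19 21 20
f 20 21 22
f 20 22 4
f 21 1 2
f 21 2 22
f 22 2 3
f 22 3 4
f 24 23 26
f 24 26 25
f 26 23 27
f 26 27 25
f 27 23 28
f 27 28 25
f 28 23 29
f 28 29 25
f 29 23 30
f 29 30 25
f 30 23 31
f 30 31 25
f 31 23 32
f 31 32 25
f 32 23 33
f 32 33 25
f 33 23 34
f 33 34 25
f 34 23 35
f 34 35 25
f 35 23 24
f 35 24 25
f 37 36 40
f 37 40 38
f 38 40 41
f 38 41 39
f 40 36 42
f 40 42 41
f 41 42 43
f 41 43 39
f 42 36 44
f 42 44 43
f 43 44 45
f 43 45 39
f 44 36 46
f 44 46 45
f 45 46 47
f 45 47 39
f 46 36 48
f 46 48 47
f 47 48 49
f 47 49 39
f 48 36 50
f 48 50 49
f 49 50 51
f 49 51 39
f 50 36 52
f 50 52 51
f 51 52 53
f 51 53 39
f 52 36 54
f 52 54 53
f 53 54 55
f 53 55 39
f 54 36 56
f 54 56 55
f 55 56 57
f 55 57 39
f 56 36 37
f 56 37 57
f 57 37 38
f 57 38 39



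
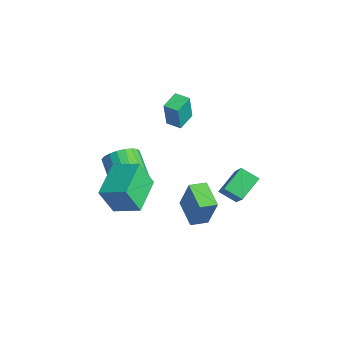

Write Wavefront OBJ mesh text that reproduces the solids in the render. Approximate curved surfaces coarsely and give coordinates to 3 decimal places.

v -0.775 -2.491 -0.573
v -0.91 -3.208 1.018
v 0.297 -1.469 -0.021
v 0.162 -2.187 1.57
v 0.818 -3.893 -1.07
v 0.683 -4.611 0.521
v 1.89 -2.872 -0.518
v 1.755 -3.589 1.073
v 2.95 -1.237 0.342
v 3.544 -1.011 2.112
v 2.967 -0.296 0.216
v 3.561 -0.07 1.986
v 4.439 -1.33 -0.146
v 5.033 -1.104 1.624
v 4.456 -0.389 -0.272
v 5.05 -0.163 1.498
v -1.751 0.136 2.572
v -1.463 -0.149 4.224
v -2.359 1.051 2.836
v -2.071 0.766 4.487
v -1.049 0.614 2.533
v -0.761 0.329 4.184
v -1.657 1.529 2.796
v -1.369 1.244 4.448
v 1.081 1.758 -1.294
v 0.545 2.94 -0.484
v 1.791 2.435 -1.812
v 1.256 3.617 -1.002
v 2.544 1.383 0.222
v 2.009 2.565 1.032
v 3.255 2.06 -0.296
v 2.719 3.242 0.514
v -1.157 -2.112 -1.053
v -0.717 -2.514 -0.225
v -2.383 -2.389 0.721
v -2.823 -1.988 -0.107
v -0.653 -2.099 -0.167
v -2.319 -1.974 0.779
v -0.675 -1.686 -0.261
v -2.342 -1.561 0.685
v -0.782 -1.347 -0.493
v -2.448 -1.222 0.453
v -0.953 -1.14 -0.821
v -2.619 -1.016 0.125
v -1.159 -1.102 -1.19
v -2.825 -0.977 -0.244
v -1.365 -1.238 -1.535
v -3.031 -1.113 -0.589
v -1.535 -1.525 -1.796
v -3.201 -1.4 -0.85
v -1.64 -1.914 -1.929
v -3.306 -1.789 -0.983
v -1.661 -2.337 -1.911
v -3.327 -2.212 -0.965
v -1.595 -2.721 -1.744
v -3.261 -2.597 -0.798
v -1.453 -3.001 -1.458
v -3.119 -2.876 -0.512
v -1.26 -3.126 -1.102
v -2.927 -3.001 -0.156
v -1.05 -3.076 -0.737
v -2.716 -2.951 0.209
v -0.857 -2.86 -0.427
v -2.524 -2.735 0.519
f 2 4 1
f 5 2 1
f 1 4 3
f 3 5 1
f 2 8 4
f 6 2 5
f 6 8 2
f 4 8 3
f 7 5 3
f 3 8 7
f 7 6 5
f 8 6 7
f 10 12 9
f 13 10 9
f 9 12 11
f 11 13 9
f 10 16 12
f 14 10 13
f 14 16 10
f 12 16 11
f 15 13 11
f 11 16 15
f 15 14 13
f 16 14 15
f 18 20 17
f 21 18 17
f 17 20 19
f 19 21 17
f 18 24 20
f 22 18 21
f 22 24 18
f 20 24 19
f 23 21 19
f 19 24 23
f 23 22 21
f 24 22 23
f 26 28 25
f 29 26 25
f 25 28 27
f 27 29 25
f 26 32 28
f 30 26 29
f 30 32 26
f 28 32 27
f 31 29 27
f 27 32 31
f 31 30 29
f 32 30 31
f 34 33 37
f 34 37 35
f 35 37 38
f 35 38 36
f 37 33 39
f 37 39 38
f 38 39 40
f 38 40 36
f 39 33 41
f 39 41 40
f 40 41 42
f 40 42 36
f 41 33 43
f 41 43 42
f 42 43 44
f 42 44 36
f 43 33 45
f 43 45 44
f 44 45 46
f 44 46 36
f 45 33 47
f 45 47 46
f 46 47 48
f 46 48 36
f 47 33 49
f 47 49 48
f 48 49 50
f 48 50 36
f 49 33 51
f 49 51 50
f 50 51 52
f 50 52 36
f 51 33 53
f 51 53 52
f 52 53 54
f 52 54 36
f 53 33 55
f 53 55 54
f 54 55 56
f 54 56 36
f 55 33 57
f 55 57 56
f 56 57 58
f 56 58 36
f 57 33 59
f 57 59 58
f 58 59 60
f 58 60 36
f 59 33 61
f 59 61 60
f 60 61 62
f 60 62 36
f 61 33 63
f 61 63 62
f 62 63 64
f 62 64 36
f 63 33 34
f 63 34 64
f 64 34 35
f 64 35 36



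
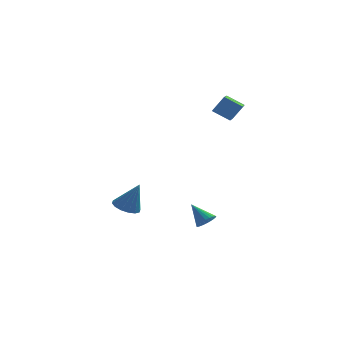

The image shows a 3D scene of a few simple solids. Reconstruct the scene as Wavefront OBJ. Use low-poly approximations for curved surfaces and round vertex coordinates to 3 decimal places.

v 2.226 -3.275 -3.212
v 2.701 -3.076 -2.944
v 1.474 -2.665 -2.328
v 2.656 -2.901 -3.104
v 2.537 -2.79 -3.281
v 2.364 -2.763 -3.447
v 2.167 -2.824 -3.572
v 1.98 -2.964 -3.635
v 1.836 -3.157 -3.625
v 1.759 -3.37 -3.543
v 1.763 -3.567 -3.403
v 1.847 -3.714 -3.231
v 1.997 -3.784 -3.055
v 2.186 -3.766 -2.907
v 2.382 -3.664 -2.811
v 2.551 -3.494 -2.784
v 2.664 -3.286 -2.831
v 3.315 1.074 2.036
v 2.401 1.301 2.604
v 3.435 2.369 1.712
v 2.521 2.596 2.28
v 3.919 1.244 2.94
v 3.005 1.471 3.508
v 4.039 2.539 2.616
v 3.125 2.766 3.184
v -2.01 2.157 -4.516
v -1.517 1.578 -4.764
v -1.31 2.063 -2.904
v -1.311 1.93 -4.833
v -1.293 2.344 -4.817
v -1.467 2.707 -4.72
v -1.786 2.923 -4.569
v -2.166 2.933 -4.403
v -2.504 2.735 -4.268
v -2.709 2.383 -4.199
v -2.727 1.969 -4.215
v -2.554 1.606 -4.312
v -2.234 1.39 -4.463
v -1.855 1.38 -4.628
f 2 1 4
f 2 4 3
f 4 1 5
f 4 5 3
f 5 1 6
f 5 6 3
f 6 1 7
f 6 7 3
f 7 1 8
f 7 8 3
f 8 1 9
f 8 9 3
f 9 1 10
f 9 10 3
f 10 1 11
f 10 11 3
f 11 1 12
f 11 12 3
f 12 1 13
f 12 13 3
f 13 1 14
f 13 14 3
f 14 1 15
f 14 15 3
f 15 1 16
f 15 16 3
f 16 1 17
f 16 17 3
f 17 1 2
f 17 2 3
f 19 21 18
f 22 19 18
f 18 21 20
f 20 22 18
f 19 25 21
f 23 19 22
f 23 25 19
f 21 25 20
f 24 22 20
f 20 25 24
f 24 23 22
f 25 23 24
f 27 26 29
f 27 29 28
f 29 26 30
f 29 30 28
f 30 26 31
f 30 31 28
f 31 26 32
f 31 32 28
f 32 26 33
f 32 33 28
f 33 26 34
f 33 34 28
f 34 26 35
f 34 35 28
f 35 26 36
f 35 36 28
f 36 26 37
f 36 37 28
f 37 26 38
f 37 38 28
f 38 26 39
f 38 39 28
f 39 26 27
f 39 27 28



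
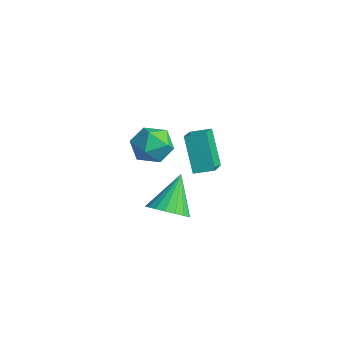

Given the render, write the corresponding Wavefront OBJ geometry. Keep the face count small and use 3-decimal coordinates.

v -1.826 2.234 -1.098
v -1.334 1.601 -0.34
v -3.186 1.079 -1.18
v -2.694 0.446 -0.422
v -3.1 1.432 -0.137
v -2.26 2.146 -0.087
v -2.26 0.534 -1.433
v -1.42 1.248 -1.383
v -1.602 0.55 -0.547
v -2.121 1.105 0.254
v -2.399 1.575 -1.774
v -2.918 2.13 -0.973
v 0.033 0.684 -3.604
v 0.918 0.519 -3.082
v -0.693 1.876 -1.996
v 1.011 0.902 -3.324
v 0.911 1.242 -3.621
v 0.637 1.472 -3.915
v 0.243 1.545 -4.148
v -0.192 1.448 -4.273
v -0.582 1.2 -4.265
v -0.851 0.849 -4.126
v -0.944 0.466 -3.885
v -0.844 0.126 -3.587
v -0.57 -0.104 -3.293
v -0.176 -0.177 -3.061
v 0.259 -0.08 -2.936
v 0.649 0.168 -2.944
v 1.897 1.083 0.325
v 0.902 1.28 2.002
v 2.439 1.841 0.558
v 1.444 2.038 2.235
v 3.036 0.022 1.125
v 2.041 0.219 2.802
v 3.578 0.78 1.358
v 2.583 0.977 3.035
f 1 12 6
f 1 6 2
f 1 2 8
f 1 8 11
f 1 11 12
f 2 6 10
f 6 12 5
f 12 11 3
f 11 8 7
f 8 2 9
f 4 10 5
f 4 5 3
f 4 3 7
f 4 7 9
f 4 9 10
f 5 10 6
f 3 5 12
f 7 3 11
f 9 7 8
f 10 9 2
f 14 13 16
f 14 16 15
f 16 13 17
f 16 17 15
f 17 13 18
f 17 18 15
f 18 13 19
f 18 19 15
f 19 13 20
f 19 20 15
f 20 13 21
f 20 21 15
f 21 13 22
f 21 22 15
f 22 13 23
f 22 23 15
f 23 13 24
f 23 24 15
f 24 13 25
f 24 25 15
f 25 13 26
f 25 26 15
f 26 13 27
f 26 27 15
f 27 13 28
f 27 28 15
f 28 13 14
f 28 14 15
f 30 32 29
f 33 30 29
f 29 32 31
f 31 33 29
f 30 36 32
f 34 30 33
f 34 36 30
f 32 36 31
f 35 33 31
f 31 36 35
f 35 34 33
f 36 34 35



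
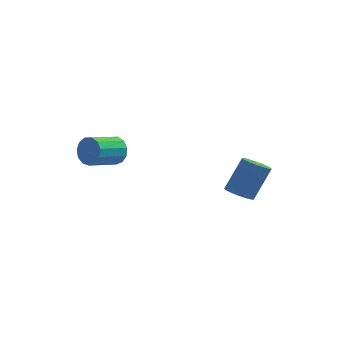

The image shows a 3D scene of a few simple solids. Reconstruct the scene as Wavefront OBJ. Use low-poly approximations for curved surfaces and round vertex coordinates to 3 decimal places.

v -1.9 -0.368 2.17
v -1.455 -0.403 2.881
v -2.294 -1.747 3.341
v -2.74 -1.712 2.63
v -1.833 -0.135 2.974
v -2.673 -1.478 3.434
v -2.233 0.06 2.812
v -3.073 -1.284 3.272
v -2.527 0.118 2.445
v -3.367 -1.226 2.905
v -2.622 0.022 1.992
v -3.462 -1.322 2.452
v -2.488 -0.198 1.595
v -3.328 -1.542 2.055
v -2.167 -0.472 1.38
v -3.007 -1.815 1.84
v -1.761 -0.713 1.417
v -2.601 -2.057 1.877
v -1.4 -0.844 1.692
v -2.239 -2.188 2.152
v -1.197 -0.825 2.119
v -2.037 -2.169 2.579
v -1.217 -0.66 2.563
v -2.057 -2.004 3.023
v 3.115 3.435 -1.916
v 3.819 3.609 -2.253
v 4.47 4.439 -0.46
v 3.765 4.265 -0.124
v 3.626 3.901 -2.318
v 4.277 4.731 -0.525
v 3.332 4.1 -2.303
v 3.983 4.931 -0.511
v 2.994 4.168 -2.212
v 3.645 4.999 -0.42
v 2.681 4.091 -2.063
v 3.331 4.921 -0.27
v 2.453 3.883 -1.884
v 3.104 4.714 -0.091
v 2.356 3.587 -1.712
v 3.007 4.418 0.081
v 2.41 3.261 -1.58
v 3.061 4.091 0.213
v 2.603 2.969 -1.515
v 3.254 3.799 0.278
v 2.897 2.769 -1.529
v 3.548 3.6 0.263
v 3.235 2.701 -1.62
v 3.886 3.532 0.172
v 3.549 2.779 -1.77
v 4.199 3.609 0.023
v 3.776 2.986 -1.949
v 4.427 3.817 -0.156
v 3.873 3.282 -2.121
v 4.524 4.113 -0.328
f 2 1 5
f 2 5 3
f 3 5 6
f 3 6 4
f 5 1 7
f 5 7 6
f 6 7 8
f 6 8 4
f 7 1 9
f 7 9 8
f 8 9 10
f 8 10 4
f 9 1 11
f 9 11 10
f 10 11 12
f 10 12 4
f 11 1 13
f 11 13 12
f 12 13 14
f 12 14 4
f 13 1 15
f 13 15 14
f 14 15 16
f 14 16 4
f 15 1 17
f 15 17 16
f 16 17 18
f 16 18 4
f 17 1 19
f 17 19 18
f 18 19 20
f 18 20 4
f 19 1 21
f 19 21 20
f 20 21 22
f 20 22 4
f 21 1 23
f 21 23 22
f 22 23 24
f 22 24 4
f 23 1 2
f 23 2 24
f 24 2 3
f 24 3 4
f 26 25 29
f 26 29 27
f 27 29 30
f 27 30 28
f 29 25 31
f 29 31 30
f 30 31 32
f 30 32 28
f 31 25 33
f 31 33 32
f 32 33 34
f 32 34 28
f 33 25 35
f 33 35 34
f 34 35 36
f 34 36 28
f 35 25 37
f 35 37 36
f 36 37 38
f 36 38 28
f 37 25 39
f 37 39 38
f 38 39 40
f 38 40 28
f 39 25 41
f 39 41 40
f 40 41 42
f 40 42 28
f 41 25 43
f 41 43 42
f 42 43 44
f 42 44 28
f 43 25 45
f 43 45 44
f 44 45 46
f 44 46 28
f 45 25 47
f 45 47 46
f 46 47 48
f 46 48 28
f 47 25 49
f 47 49 48
f 48 49 50
f 48 50 28
f 49 25 51
f 49 51 50
f 50 51 52
f 50 52 28
f 51 25 53
f 51 53 52
f 52 53 54
f 52 54 28
f 53 25 26
f 53 26 54
f 54 26 27
f 54 27 28



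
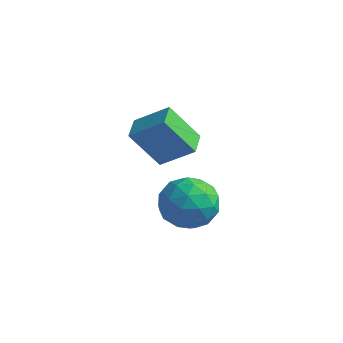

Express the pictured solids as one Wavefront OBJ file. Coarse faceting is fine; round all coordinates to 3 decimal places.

v -0.179 2.741 -0.887
v 0.782 2.993 -1.067
v -0.002 1.407 -1.813
v 0.959 1.659 -1.993
v 0.679 1.363 -1.069
v 0.57 2.187 -0.497
v 0.21 2.213 -2.383
v 0.101 3.037 -1.811
v 1.022 2.667 -1.991
v 1.312 2.142 -1.179
v -0.532 2.258 -1.701
v -0.242 1.733 -0.889
v 0.286 2.984 -0.896
v 0.494 1.416 -1.984
v 0.33 1.242 -1.441
v 0.894 1.39 -1.547
v 0.161 2.51 -0.561
v 0.726 2.659 -0.666
v 0.666 1.701 -0.668
v 0.054 1.741 -2.214
v 0.619 1.89 -2.319
v -0.114 3.01 -1.333
v 0.45 3.158 -1.439
v 0.114 2.699 -2.212
v 0.992 2.941 -1.545
v 1.096 2.157 -2.089
v 0.656 2.482 -2.318
v 0.592 2.966 -1.982
v 1.162 2.632 -1.068
v 1.266 1.848 -1.612
v 1.102 1.674 -1.069
v 1.038 2.158 -0.733
v 1.304 2.44 -1.611
v -0.486 2.552 -1.268
v -0.382 1.768 -1.812
v -0.258 2.242 -2.147
v -0.322 2.726 -1.811
v -0.316 2.243 -0.791
v -0.212 1.459 -1.335
v 0.188 1.434 -0.898
v 0.124 1.918 -0.562
v -0.524 1.96 -1.269
v -0.182 1.503 0.5
v -0.969 1.042 1.753
v -0.523 2.3 0.579
v -1.311 1.839 1.832
v 0.831 1.861 1.268
v 0.043 1.4 2.521
v 0.489 2.658 1.347
v -0.298 2.197 2.6
f 1 38 17
f 38 12 41
f 17 41 6
f 38 41 17
f 1 17 13
f 17 6 18
f 13 18 2
f 17 18 13
f 1 13 22
f 13 2 23
f 22 23 8
f 13 23 22
f 1 22 34
f 22 8 37
f 34 37 11
f 22 37 34
f 1 34 38
f 34 11 42
f 38 42 12
f 34 42 38
f 2 18 29
f 18 6 32
f 29 32 10
f 18 32 29
f 6 41 19
f 41 12 40
f 19 40 5
f 41 40 19
f 12 42 39
f 42 11 35
f 39 35 3
f 42 35 39
f 11 37 36
f 37 8 24
f 36 24 7
f 37 24 36
f 8 23 28
f 23 2 25
f 28 25 9
f 23 25 28
f 4 30 16
f 30 10 31
f 16 31 5
f 30 31 16
f 4 16 14
f 16 5 15
f 14 15 3
f 16 15 14
f 4 14 21
f 14 3 20
f 21 20 7
f 14 20 21
f 4 21 26
f 21 7 27
f 26 27 9
f 21 27 26
f 4 26 30
f 26 9 33
f 30 33 10
f 26 33 30
f 5 31 19
f 31 10 32
f 19 32 6
f 31 32 19
f 3 15 39
f 15 5 40
f 39 40 12
f 15 40 39
f 7 20 36
f 20 3 35
f 36 35 11
f 20 35 36
f 9 27 28
f 27 7 24
f 28 24 8
f 27 24 28
f 10 33 29
f 33 9 25
f 29 25 2
f 33 25 29
f 44 46 43
f 47 44 43
f 43 46 45
f 45 47 43
f 44 50 46
f 48 44 47
f 48 50 44
f 46 50 45
f 49 47 45
f 45 50 49
f 49 48 47
f 50 48 49



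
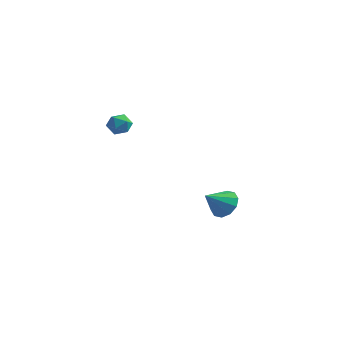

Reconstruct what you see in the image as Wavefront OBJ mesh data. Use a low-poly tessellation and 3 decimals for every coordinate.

v -0.622 -3.131 2.994
v -0.351 -3.426 3.586
v -0.489 -4.134 2.434
v -0.218 -4.429 3.026
v -0.91 -4.251 2.999
v -0.992 -3.631 3.345
v 0.152 -3.929 2.675
v 0.07 -3.309 3.021
v 0.127 -3.919 3.389
v -0.529 -4.118 3.59
v -0.311 -3.442 2.43
v -0.967 -3.641 2.631
v 2.603 1.549 -4.202
v 3.354 1.675 -3.634
v 2.057 0.451 -3.238
v 2.929 2.041 -3.458
v 2.38 2.218 -3.566
v 1.916 2.141 -3.917
v 1.714 1.837 -4.377
v 1.852 1.423 -4.77
v 2.276 1.058 -4.947
v 2.825 0.88 -4.839
v 3.289 0.958 -4.488
v 3.491 1.261 -4.027
f 1 12 6
f 1 6 2
f 1 2 8
f 1 8 11
f 1 11 12
f 2 6 10
f 6 12 5
f 12 11 3
f 11 8 7
f 8 2 9
f 4 10 5
f 4 5 3
f 4 3 7
f 4 7 9
f 4 9 10
f 5 10 6
f 3 5 12
f 7 3 11
f 9 7 8
f 10 9 2
f 14 13 16
f 14 16 15
f 16 13 17
f 16 17 15
f 17 13 18
f 17 18 15
f 18 13 19
f 18 19 15
f 19 13 20
f 19 20 15
f 20 13 21
f 20 21 15
f 21 13 22
f 21 22 15
f 22 13 23
f 22 23 15
f 23 13 24
f 23 24 15
f 24 13 14
f 24 14 15



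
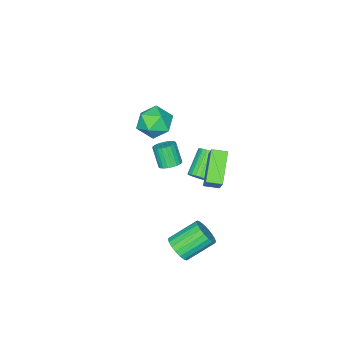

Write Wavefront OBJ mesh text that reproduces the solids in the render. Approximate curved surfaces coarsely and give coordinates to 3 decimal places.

v 1.782 3.805 2.251
v 0.331 2.908 3.509
v 2.439 4.572 3.556
v 0.988 3.674 4.814
v 2.332 3.106 2.386
v 0.881 2.208 3.644
v 2.989 3.872 3.691
v 1.538 2.975 4.949
v 2.684 1.056 3.235
v 3.324 1.136 3.379
v 3.135 0.505 4.569
v 2.496 0.424 4.425
v 3.222 1.351 3.477
v 3.034 0.72 4.667
v 3.039 1.522 3.539
v 2.851 0.891 4.729
v 2.802 1.621 3.554
v 2.613 0.99 4.744
v 2.547 1.635 3.52
v 2.358 1.004 4.71
v 2.313 1.56 3.444
v 2.124 0.929 4.633
v 2.136 1.408 3.335
v 1.947 0.777 4.525
v 2.042 1.203 3.211
v 1.853 0.572 4.401
v 2.045 0.975 3.091
v 1.856 0.344 4.281
v 2.146 0.76 2.993
v 1.958 0.129 4.183
v 2.329 0.589 2.931
v 2.141 -0.042 4.121
v 2.567 0.49 2.916
v 2.378 -0.141 4.106
v 2.822 0.476 2.95
v 2.633 -0.155 4.14
v 3.056 0.551 3.027
v 2.867 -0.08 4.216
v 3.233 0.703 3.135
v 3.044 0.072 4.325
v 3.327 0.908 3.259
v 3.138 0.277 4.449
v -1 -0.065 -1.237
v -0.565 0.037 -0.672
v -1.965 -0.373 0.481
v -2.4 -0.475 -0.083
v -0.67 0.295 -0.708
v -2.07 -0.115 0.446
v -0.825 0.498 -0.824
v -2.225 0.088 0.33
v -1.007 0.616 -1.003
v -2.407 0.206 0.151
v -1.188 0.63 -1.218
v -2.588 0.22 -0.064
v -1.34 0.538 -1.435
v -2.74 0.128 -0.281
v -1.44 0.354 -1.622
v -2.841 -0.056 -0.469
v -1.474 0.107 -1.751
v -2.874 -0.303 -0.597
v -1.435 -0.167 -1.801
v -2.835 -0.577 -0.648
v -1.33 -0.425 -1.766
v -2.73 -0.835 -0.612
v -1.175 -0.628 -1.65
v -2.575 -1.038 -0.496
v -0.993 -0.746 -1.471
v -2.393 -1.156 -0.317
v -0.812 -0.76 -1.256
v -2.212 -1.17 -0.102
v -0.66 -0.668 -1.039
v -2.06 -1.078 0.115
v -0.559 -0.484 -0.851
v -1.96 -0.894 0.302
v -0.526 -0.237 -0.723
v -1.926 -0.647 0.431
v -2.047 -3.026 1.956
v -1.076 -2.488 1.503
v -1.184 -4.752 1.757
v -0.213 -4.214 1.304
v -0.493 -4.071 2.461
v -1.027 -3.005 2.584
v -1.233 -4.235 0.676
v -1.767 -3.169 0.799
v -0.573 -3.236 0.712
v -0.116 -3.134 1.816
v -2.144 -4.106 1.444
v -1.687 -4.004 2.548
v 4.179 2.938 -2.024
v 4.569 2.641 -1.306
v 3.191 3.465 -0.217
v 2.801 3.762 -0.936
v 4.735 2.987 -1.357
v 3.357 3.811 -0.268
v 4.791 3.323 -1.541
v 3.413 4.147 -0.452
v 4.726 3.583 -1.82
v 3.348 4.407 -0.731
v 4.552 3.716 -2.14
v 3.174 4.539 -1.051
v 4.305 3.694 -2.437
v 2.926 4.517 -1.348
v 4.032 3.522 -2.652
v 2.654 4.346 -1.563
v 3.789 3.235 -2.743
v 2.411 4.059 -1.654
v 3.623 2.889 -2.692
v 2.245 3.713 -1.603
v 3.567 2.553 -2.508
v 2.189 3.377 -1.419
v 3.632 2.293 -2.229
v 2.254 3.117 -1.14
v 3.806 2.161 -1.909
v 2.428 2.984 -0.82
v 4.054 2.183 -1.612
v 2.675 3.006 -0.523
v 4.326 2.354 -1.397
v 2.948 3.178 -0.308
f 2 4 1
f 5 2 1
f 1 4 3
f 3 5 1
f 2 8 4
f 6 2 5
f 6 8 2
f 4 8 3
f 7 5 3
f 3 8 7
f 7 6 5
f 8 6 7
f 10 9 13
f 10 13 11
f 11 13 14
f 11 14 12
f 13 9 15
f 13 15 14
f 14 15 16
f 14 16 12
f 15 9 17
f 15 17 16
f 16 17 18
f 16 18 12
f 17 9 19
f 17 19 18
f 18 19 20
f 18 20 12
f 19 9 21
f 19 21 20
f 20 21 22
f 20 22 12
f 21 9 23
f 21 23 22
f 22 23 24
f 22 24 12
f 23 9 25
f 23 25 24
f 24 25 26
f 24 26 12
f 25 9 27
f 25 27 26
f 26 27 28
f 26 28 12
f 27 9 29
f 27 29 28
f 28 29 30
f 28 30 12
f 29 9 31
f 29 31 30
f 30 31 32
f 30 32 12
f 31 9 33
f 31 33 32
f 32 33 34
f 32 34 12
f 33 9 35
f 33 35 34
f 34 35 36
f 34 36 12
f 35 9 37
f 35 37 36
f 36 37 38
f 36 38 12
f 37 9 39
f 37 39 38
f 38 39 40
f 38 40 12
f 39 9 41
f 39 41 40
f 40 41 42
f 40 42 12
f 41 9 10
f 41 10 42
f 42 10 11
f 42 11 12
f 44 43 47
f 44 47 45
f 45 47 48
f 45 48 46
f 47 43 49
f 47 49 48
f 48 49 50
f 48 50 46
f 49 43 51
f 49 51 50
f 50 51 52
f 50 52 46
f 51 43 53
f 51 53 52
f 52 53 54
f 52 54 46
f 53 43 55
f 53 55 54
f 54 55 56
f 54 56 46
f 55 43 57
f 55 57 56
f 56 57 58
f 56 58 46
f 57 43 59
f 57 59 58
f 58 59 60
f 58 60 46
f 59 43 61
f 59 61 60
f 60 61 62
f 60 62 46
f 61 43 63
f 61 63 62
f 62 63 64
f 62 64 46
f 63 43 65
f 63 65 64
f 64 65 66
f 64 66 46
f 65 43 67
f 65 67 66
f 66 67 68
f 66 68 46
f 67 43 69
f 67 69 68
f 68 69 70
f 68 70 46
f 69 43 71
f 69 71 70
f 70 71 72
f 70 72 46
f 71 43 73
f 71 73 72
f 72 73 74
f 72 74 46
f 73 43 75
f 73 75 74
f 74 75 76
f 74 76 46
f 75 43 44
f 75 44 76
f 76 44 45
f 76 45 46
f 77 88 82
f 77 82 78
f 77 78 84
f 77 84 87
f 77 87 88
f 78 82 86
f 82 88 81
f 88 87 79
f 87 84 83
f 84 78 85
f 80 86 81
f 80 81 79
f 80 79 83
f 80 83 85
f 80 85 86
f 81 86 82
f 79 81 88
f 83 79 87
f 85 83 84
f 86 85 78
f 90 89 93
f 90 93 91
f 91 93 94
f 91 94 92
f 93 89 95
f 93 95 94
f 94 95 96
f 94 96 92
f 95 89 97
f 95 97 96
f 96 97 98
f 96 98 92
f 97 89 99
f 97 99 98
f 98 99 100
f 98 100 92
f 99 89 101
f 99 101 100
f 100 101 102
f 100 102 92
f 101 89 103
f 101 103 102
f 102 103 104
f 102 104 92
f 103 89 105
f 103 105 104
f 104 105 106
f 104 106 92
f 105 89 107
f 105 107 106
f 106 107 108
f 106 108 92
f 107 89 109
f 107 109 108
f 108 109 110
f 108 110 92
f 109 89 111
f 109 111 110
f 110 111 112
f 110 112 92
f 111 89 113
f 111 113 112
f 112 113 114
f 112 114 92
f 113 89 115
f 113 115 114
f 114 115 116
f 114 116 92
f 115 89 117
f 115 117 116
f 116 117 118
f 116 118 92
f 117 89 90
f 117 90 118
f 118 90 91
f 118 91 92



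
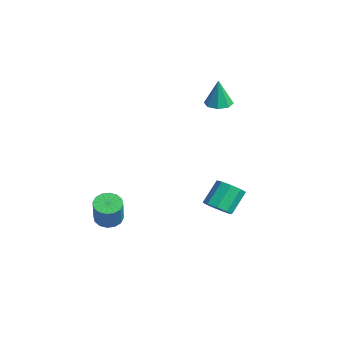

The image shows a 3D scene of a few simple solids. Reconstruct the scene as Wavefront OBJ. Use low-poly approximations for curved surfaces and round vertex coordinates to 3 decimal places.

v -1.708 -3.482 -4.558
v -1.085 -2.947 -4.814
v -0.109 -3.263 -3.097
v -0.732 -3.798 -2.842
v -1.377 -2.689 -4.6
v -0.402 -3.005 -2.883
v -1.759 -2.643 -4.375
v -0.783 -2.959 -2.658
v -2.126 -2.822 -4.199
v -1.151 -3.138 -2.482
v -2.382 -3.178 -4.119
v -1.406 -3.494 -2.402
v -2.457 -3.615 -4.157
v -1.481 -3.931 -2.44
v -2.331 -4.017 -4.303
v -1.355 -4.333 -2.586
v -2.038 -4.275 -4.517
v -1.063 -4.591 -2.8
v -1.657 -4.321 -4.742
v -0.681 -4.637 -3.025
v -1.289 -4.142 -4.918
v -0.314 -4.458 -3.201
v -1.034 -3.786 -4.998
v -0.058 -4.102 -3.281
v -0.959 -3.349 -4.96
v 0.017 -3.665 -3.243
v 3.42 1.186 -1.919
v 4.11 0.917 -1.408
v 3.571 1.926 -0.15
v 2.88 2.194 -0.661
v 4.271 1.413 -1.736
v 3.732 2.421 -0.478
v 4.034 1.802 -2.15
v 3.494 2.81 -0.891
v 3.509 1.903 -2.455
v 2.97 2.911 -1.197
v 2.943 1.668 -2.51
v 2.403 2.677 -1.252
v 2.599 1.208 -2.288
v 2.06 2.216 -1.03
v 2.64 0.737 -1.894
v 2.101 1.745 -0.636
v 3.045 0.476 -1.511
v 2.506 1.485 -0.253
v 3.626 0.548 -1.319
v 3.087 1.556 -0.061
v -3.91 3.948 2.455
v -3.108 4.254 2.402
v -3.75 3.852 4.345
v -3.557 4.732 2.464
v -4.212 4.75 2.521
v -4.691 4.298 2.538
v -4.712 3.641 2.507
v -4.263 3.164 2.445
v -3.608 3.145 2.389
v -3.129 3.597 2.371
f 2 1 5
f 2 5 3
f 3 5 6
f 3 6 4
f 5 1 7
f 5 7 6
f 6 7 8
f 6 8 4
f 7 1 9
f 7 9 8
f 8 9 10
f 8 10 4
f 9 1 11
f 9 11 10
f 10 11 12
f 10 12 4
f 11 1 13
f 11 13 12
f 12 13 14
f 12 14 4
f 13 1 15
f 13 15 14
f 14 15 16
f 14 16 4
f 15 1 17
f 15 17 16
f 16 17 18
f 16 18 4
f 17 1 19
f 17 19 18
f 18 19 20
f 18 20 4
f 19 1 21
f 19 21 20
f 20 21 22
f 20 22 4
f 21 1 23
f 21 23 22
f 22 23 24
f 22 24 4
f 23 1 25
f 23 25 24
f 24 25 26
f 24 26 4
f 25 1 2
f 25 2 26
f 26 2 3
f 26 3 4
f 28 27 31
f 28 31 29
f 29 31 32
f 29 32 30
f 31 27 33
f 31 33 32
f 32 33 34
f 32 34 30
f 33 27 35
f 33 35 34
f 34 35 36
f 34 36 30
f 35 27 37
f 35 37 36
f 36 37 38
f 36 38 30
f 37 27 39
f 37 39 38
f 38 39 40
f 38 40 30
f 39 27 41
f 39 41 40
f 40 41 42
f 40 42 30
f 41 27 43
f 41 43 42
f 42 43 44
f 42 44 30
f 43 27 45
f 43 45 44
f 44 45 46
f 44 46 30
f 45 27 28
f 45 28 46
f 46 28 29
f 46 29 30
f 48 47 50
f 48 50 49
f 50 47 51
f 50 51 49
f 51 47 52
f 51 52 49
f 52 47 53
f 52 53 49
f 53 47 54
f 53 54 49
f 54 47 55
f 54 55 49
f 55 47 56
f 55 56 49
f 56 47 48
f 56 48 49



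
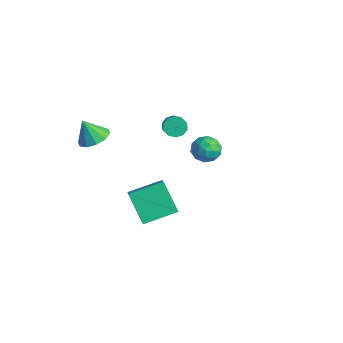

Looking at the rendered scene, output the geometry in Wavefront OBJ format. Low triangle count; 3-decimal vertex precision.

v -1.936 4.324 -3.275
v -1.364 4.773 -2.637
v -1.316 2.947 -2.863
v -0.744 3.396 -2.225
v -1.698 3.352 -2.072
v -2.081 4.203 -2.326
v -0.599 3.517 -3.174
v -0.982 4.368 -3.428
v -0.537 4.274 -2.575
v -1.217 4.172 -1.893
v -1.463 3.548 -3.607
v -2.143 3.446 -2.925
v -1.704 4.669 -2.992
v -0.976 3.051 -2.508
v -1.536 3.025 -2.417
v -1.2 3.289 -2.043
v -2.126 4.334 -2.81
v -1.79 4.598 -2.435
v -1.986 3.763 -2.102
v -0.89 3.122 -3.065
v -0.554 3.386 -2.69
v -1.48 4.431 -3.457
v -1.144 4.695 -3.083
v -0.694 3.957 -3.398
v -0.882 4.64 -2.581
v -0.518 3.831 -2.338
v -0.433 3.902 -2.896
v -0.658 4.402 -3.046
v -1.282 4.58 -2.18
v -0.917 3.771 -1.938
v -1.478 3.745 -1.848
v -1.703 4.245 -1.997
v -0.796 4.287 -2.143
v -1.763 3.949 -3.562
v -1.398 3.14 -3.32
v -0.977 3.475 -3.503
v -1.202 3.975 -3.652
v -2.162 3.889 -3.162
v -1.798 3.08 -2.919
v -2.022 3.318 -2.454
v -2.247 3.818 -2.604
v -1.884 3.433 -3.357
v 2.412 -3.914 0.115
v 3.486 -4.525 1.115
v 2.975 -2.058 0.644
v 4.049 -2.669 1.644
v 3.811 -3.911 -1.384
v 4.885 -4.522 -0.384
v 4.374 -2.055 -0.855
v 5.448 -2.666 0.145
v -2.399 2.329 -0.631
v -2.026 2.119 -1.197
v -1.168 1.641 -0.456
v -1.541 1.851 0.111
v -1.894 2.523 -1.09
v -1.036 2.046 -0.349
v -1.954 2.853 -0.807
v -1.096 2.376 -0.066
v -2.184 2.983 -0.457
v -1.327 2.506 0.284
v -2.497 2.863 -0.173
v -1.639 2.385 0.568
v -2.772 2.539 -0.064
v -1.914 2.061 0.677
v -2.904 2.134 -0.171
v -2.046 1.657 0.57
v -2.844 1.804 -0.454
v -1.986 1.327 0.287
v -2.613 1.674 -0.804
v -1.756 1.197 -0.063
v -2.301 1.795 -1.088
v -1.443 1.317 -0.347
v -2.377 -3.032 0.907
v -1.496 -2.822 1.308
v -2.883 -3.448 2.233
v -1.841 -2.318 1.335
v -2.391 -2.086 1.197
v -2.935 -2.216 0.949
v -3.265 -2.657 0.684
v -3.257 -3.242 0.505
v -2.912 -3.747 0.478
v -2.362 -3.978 0.616
v -1.818 -3.849 0.864
v -1.488 -3.407 1.129
f 1 38 17
f 38 12 41
f 17 41 6
f 38 41 17
f 1 17 13
f 17 6 18
f 13 18 2
f 17 18 13
f 1 13 22
f 13 2 23
f 22 23 8
f 13 23 22
f 1 22 34
f 22 8 37
f 34 37 11
f 22 37 34
f 1 34 38
f 34 11 42
f 38 42 12
f 34 42 38
f 2 18 29
f 18 6 32
f 29 32 10
f 18 32 29
f 6 41 19
f 41 12 40
f 19 40 5
f 41 40 19
f 12 42 39
f 42 11 35
f 39 35 3
f 42 35 39
f 11 37 36
f 37 8 24
f 36 24 7
f 37 24 36
f 8 23 28
f 23 2 25
f 28 25 9
f 23 25 28
f 4 30 16
f 30 10 31
f 16 31 5
f 30 31 16
f 4 16 14
f 16 5 15
f 14 15 3
f 16 15 14
f 4 14 21
f 14 3 20
f 21 20 7
f 14 20 21
f 4 21 26
f 21 7 27
f 26 27 9
f 21 27 26
f 4 26 30
f 26 9 33
f 30 33 10
f 26 33 30
f 5 31 19
f 31 10 32
f 19 32 6
f 31 32 19
f 3 15 39
f 15 5 40
f 39 40 12
f 15 40 39
f 7 20 36
f 20 3 35
f 36 35 11
f 20 35 36
f 9 27 28
f 27 7 24
f 28 24 8
f 27 24 28
f 10 33 29
f 33 9 25
f 29 25 2
f 33 25 29
f 44 46 43
f 47 44 43
f 43 46 45
f 45 47 43
f 44 50 46
f 48 44 47
f 48 50 44
f 46 50 45
f 49 47 45
f 45 50 49
f 49 48 47
f 50 48 49
f 52 51 55
f 52 55 53
f 53 55 56
f 53 56 54
f 55 51 57
f 55 57 56
f 56 57 58
f 56 58 54
f 57 51 59
f 57 59 58
f 58 59 60
f 58 60 54
f 59 51 61
f 59 61 60
f 60 61 62
f 60 62 54
f 61 51 63
f 61 63 62
f 62 63 64
f 62 64 54
f 63 51 65
f 63 65 64
f 64 65 66
f 64 66 54
f 65 51 67
f 65 67 66
f 66 67 68
f 66 68 54
f 67 51 69
f 67 69 68
f 68 69 70
f 68 70 54
f 69 51 71
f 69 71 70
f 70 71 72
f 70 72 54
f 71 51 52
f 71 52 72
f 72 52 53
f 72 53 54
f 74 73 76
f 74 76 75
f 76 73 77
f 76 77 75
f 77 73 78
f 77 78 75
f 78 73 79
f 78 79 75
f 79 73 80
f 79 80 75
f 80 73 81
f 80 81 75
f 81 73 82
f 81 82 75
f 82 73 83
f 82 83 75
f 83 73 84
f 83 84 75
f 84 73 74
f 84 74 75



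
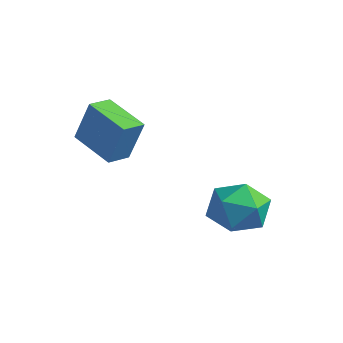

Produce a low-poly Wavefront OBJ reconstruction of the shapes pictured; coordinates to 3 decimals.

v -3.451 -2.247 -1.051
v -2.875 -2.044 0.503
v -3.618 -1.405 -1.099
v -3.042 -1.202 0.455
v -1.918 -1.978 -1.655
v -1.342 -1.775 -0.101
v -2.085 -1.136 -1.703
v -1.509 -0.933 -0.149
v 0.022 2.13 -4.213
v 1.03 1.68 -4.245
v -0.47 0.94 -2.975
v 0.538 0.49 -3.007
v 0.397 1.5 -2.584
v 0.702 2.236 -3.349
v -0.142 0.384 -3.871
v 0.163 1.12 -4.636
v 0.929 0.601 -4.034
v 1.262 1.291 -3.238
v -0.702 1.329 -3.982
v -0.369 2.019 -3.186
f 2 4 1
f 5 2 1
f 1 4 3
f 3 5 1
f 2 8 4
f 6 2 5
f 6 8 2
f 4 8 3
f 7 5 3
f 3 8 7
f 7 6 5
f 8 6 7
f 9 20 14
f 9 14 10
f 9 10 16
f 9 16 19
f 9 19 20
f 10 14 18
f 14 20 13
f 20 19 11
f 19 16 15
f 16 10 17
f 12 18 13
f 12 13 11
f 12 11 15
f 12 15 17
f 12 17 18
f 13 18 14
f 11 13 20
f 15 11 19
f 17 15 16
f 18 17 10



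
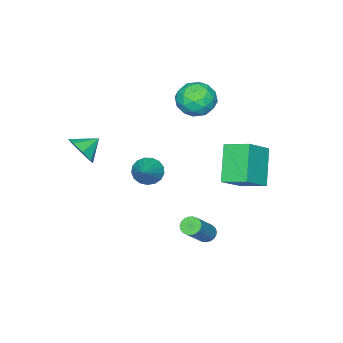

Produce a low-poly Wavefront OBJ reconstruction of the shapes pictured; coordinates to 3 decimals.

v -4.417 -0.943 1.861
v -3.553 -1.09 2.514
v -4.267 -2.61 1.286
v -3.403 -2.757 1.939
v -4.4 -2.637 2.371
v -4.493 -1.607 2.726
v -3.327 -2.093 1.074
v -3.42 -1.063 1.429
v -2.879 -1.801 2.027
v -3.542 -2.137 2.829
v -4.278 -1.563 0.971
v -4.941 -1.899 1.773
v -3.998 -0.87 2.238
v -3.822 -2.83 1.562
v -4.408 -2.759 1.816
v -3.9 -2.846 2.2
v -4.551 -1.174 2.363
v -4.042 -1.261 2.747
v -4.541 -2.17 2.663
v -3.778 -2.439 1.053
v -3.269 -2.526 1.437
v -3.92 -0.854 1.6
v -3.412 -0.941 1.984
v -3.279 -1.53 1.137
v -3.094 -1.375 2.336
v -3.006 -2.355 1.998
v -2.961 -1.964 1.489
v -3.016 -1.359 1.698
v -3.484 -1.572 2.807
v -3.396 -2.552 2.469
v -3.982 -2.482 2.723
v -4.036 -1.876 2.932
v -3.088 -1.99 2.521
v -4.424 -1.148 1.331
v -4.336 -2.128 0.993
v -3.784 -1.824 0.868
v -3.838 -1.218 1.077
v -4.814 -1.345 1.802
v -4.726 -2.325 1.464
v -4.804 -2.341 2.102
v -4.859 -1.736 2.311
v -4.732 -1.71 1.279
v 2.454 -3.623 0.891
v 2.906 -3.645 1.669
v 1.546 -3.277 1.429
v 2.953 -3.034 1.355
v 2.707 -2.768 0.769
v 2.313 -3.003 0.254
v 2.002 -3.601 0.113
v 1.955 -4.212 0.428
v 2.2 -4.478 1.014
v 2.594 -4.243 1.528
v -0.517 1.468 -4.28
v -0.202 1.734 -4.613
v 1.232 1.938 -3.093
v 0.917 1.672 -2.76
v -0.32 1.896 -4.523
v 1.113 2.1 -3.002
v -0.473 1.985 -4.391
v 0.961 2.188 -2.87
v -0.633 1.984 -4.24
v 0.8 2.187 -2.719
v -0.774 1.893 -4.095
v 0.66 2.097 -2.575
v -0.869 1.73 -3.983
v 0.565 1.933 -2.462
v -0.904 1.521 -3.922
v 0.53 1.724 -2.402
v -0.872 1.303 -3.923
v 0.562 1.506 -2.403
v -0.778 1.113 -3.986
v 0.655 1.317 -2.466
v -0.64 0.985 -4.1
v 0.794 1.189 -2.579
v -0.48 0.941 -4.245
v 0.954 1.144 -2.724
v -0.326 0.987 -4.396
v 1.108 1.191 -2.875
v -0.206 1.117 -4.527
v 1.228 1.321 -3.006
v -0.139 1.308 -4.615
v 1.295 1.511 -3.095
v -0.138 1.526 -4.646
v 1.296 1.73 -3.125
v -0.74 -2.252 -1.726
v -0.226 -2.333 -2.333
v 0.68 -1.408 -0.634
v -0.384 -1.989 -2.392
v -0.624 -1.706 -2.299
v -0.891 -1.548 -2.074
v -1.123 -1.551 -1.769
v -1.267 -1.715 -1.455
v -1.291 -2.002 -1.202
v -1.188 -2.346 -1.07
v -0.983 -2.669 -1.087
v -0.722 -2.896 -1.251
v -0.465 -2.976 -1.524
v -0.271 -2.89 -1.843
v -0.185 -2.658 -2.135
v -4.112 0.892 -0.587
v -2.687 0.781 0.49
v -4.37 2.194 -0.111
v -2.944 2.083 0.965
v -2.856 1.717 -2.165
v -1.43 1.606 -1.089
v -3.113 3.019 -1.69
v -1.688 2.908 -0.613
f 1 38 17
f 38 12 41
f 17 41 6
f 38 41 17
f 1 17 13
f 17 6 18
f 13 18 2
f 17 18 13
f 1 13 22
f 13 2 23
f 22 23 8
f 13 23 22
f 1 22 34
f 22 8 37
f 34 37 11
f 22 37 34
f 1 34 38
f 34 11 42
f 38 42 12
f 34 42 38
f 2 18 29
f 18 6 32
f 29 32 10
f 18 32 29
f 6 41 19
f 41 12 40
f 19 40 5
f 41 40 19
f 12 42 39
f 42 11 35
f 39 35 3
f 42 35 39
f 11 37 36
f 37 8 24
f 36 24 7
f 37 24 36
f 8 23 28
f 23 2 25
f 28 25 9
f 23 25 28
f 4 30 16
f 30 10 31
f 16 31 5
f 30 31 16
f 4 16 14
f 16 5 15
f 14 15 3
f 16 15 14
f 4 14 21
f 14 3 20
f 21 20 7
f 14 20 21
f 4 21 26
f 21 7 27
f 26 27 9
f 21 27 26
f 4 26 30
f 26 9 33
f 30 33 10
f 26 33 30
f 5 31 19
f 31 10 32
f 19 32 6
f 31 32 19
f 3 15 39
f 15 5 40
f 39 40 12
f 15 40 39
f 7 20 36
f 20 3 35
f 36 35 11
f 20 35 36
f 9 27 28
f 27 7 24
f 28 24 8
f 27 24 28
f 10 33 29
f 33 9 25
f 29 25 2
f 33 25 29
f 44 43 46
f 44 46 45
f 46 43 47
f 46 47 45
f 47 43 48
f 47 48 45
f 48 43 49
f 48 49 45
f 49 43 50
f 49 50 45
f 50 43 51
f 50 51 45
f 51 43 52
f 51 52 45
f 52 43 44
f 52 44 45
f 54 53 57
f 54 57 55
f 55 57 58
f 55 58 56
f 57 53 59
f 57 59 58
f 58 59 60
f 58 60 56
f 59 53 61
f 59 61 60
f 60 61 62
f 60 62 56
f 61 53 63
f 61 63 62
f 62 63 64
f 62 64 56
f 63 53 65
f 63 65 64
f 64 65 66
f 64 66 56
f 65 53 67
f 65 67 66
f 66 67 68
f 66 68 56
f 67 53 69
f 67 69 68
f 68 69 70
f 68 70 56
f 69 53 71
f 69 71 70
f 70 71 72
f 70 72 56
f 71 53 73
f 71 73 72
f 72 73 74
f 72 74 56
f 73 53 75
f 73 75 74
f 74 75 76
f 74 76 56
f 75 53 77
f 75 77 76
f 76 77 78
f 76 78 56
f 77 53 79
f 77 79 78
f 78 79 80
f 78 80 56
f 79 53 81
f 79 81 80
f 80 81 82
f 80 82 56
f 81 53 83
f 81 83 82
f 82 83 84
f 82 84 56
f 83 53 54
f 83 54 84
f 84 54 55
f 84 55 56
f 86 85 88
f 86 88 87
f 88 85 89
f 88 89 87
f 89 85 90
f 89 90 87
f 90 85 91
f 90 91 87
f 91 85 92
f 91 92 87
f 92 85 93
f 92 93 87
f 93 85 94
f 93 94 87
f 94 85 95
f 94 95 87
f 95 85 96
f 95 96 87
f 96 85 97
f 96 97 87
f 97 85 98
f 97 98 87
f 98 85 99
f 98 99 87
f 99 85 86
f 99 86 87
f 101 103 100
f 104 101 100
f 100 103 102
f 102 104 100
f 101 107 103
f 105 101 104
f 105 107 101
f 103 107 102
f 106 104 102
f 102 107 106
f 106 105 104
f 107 105 106

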